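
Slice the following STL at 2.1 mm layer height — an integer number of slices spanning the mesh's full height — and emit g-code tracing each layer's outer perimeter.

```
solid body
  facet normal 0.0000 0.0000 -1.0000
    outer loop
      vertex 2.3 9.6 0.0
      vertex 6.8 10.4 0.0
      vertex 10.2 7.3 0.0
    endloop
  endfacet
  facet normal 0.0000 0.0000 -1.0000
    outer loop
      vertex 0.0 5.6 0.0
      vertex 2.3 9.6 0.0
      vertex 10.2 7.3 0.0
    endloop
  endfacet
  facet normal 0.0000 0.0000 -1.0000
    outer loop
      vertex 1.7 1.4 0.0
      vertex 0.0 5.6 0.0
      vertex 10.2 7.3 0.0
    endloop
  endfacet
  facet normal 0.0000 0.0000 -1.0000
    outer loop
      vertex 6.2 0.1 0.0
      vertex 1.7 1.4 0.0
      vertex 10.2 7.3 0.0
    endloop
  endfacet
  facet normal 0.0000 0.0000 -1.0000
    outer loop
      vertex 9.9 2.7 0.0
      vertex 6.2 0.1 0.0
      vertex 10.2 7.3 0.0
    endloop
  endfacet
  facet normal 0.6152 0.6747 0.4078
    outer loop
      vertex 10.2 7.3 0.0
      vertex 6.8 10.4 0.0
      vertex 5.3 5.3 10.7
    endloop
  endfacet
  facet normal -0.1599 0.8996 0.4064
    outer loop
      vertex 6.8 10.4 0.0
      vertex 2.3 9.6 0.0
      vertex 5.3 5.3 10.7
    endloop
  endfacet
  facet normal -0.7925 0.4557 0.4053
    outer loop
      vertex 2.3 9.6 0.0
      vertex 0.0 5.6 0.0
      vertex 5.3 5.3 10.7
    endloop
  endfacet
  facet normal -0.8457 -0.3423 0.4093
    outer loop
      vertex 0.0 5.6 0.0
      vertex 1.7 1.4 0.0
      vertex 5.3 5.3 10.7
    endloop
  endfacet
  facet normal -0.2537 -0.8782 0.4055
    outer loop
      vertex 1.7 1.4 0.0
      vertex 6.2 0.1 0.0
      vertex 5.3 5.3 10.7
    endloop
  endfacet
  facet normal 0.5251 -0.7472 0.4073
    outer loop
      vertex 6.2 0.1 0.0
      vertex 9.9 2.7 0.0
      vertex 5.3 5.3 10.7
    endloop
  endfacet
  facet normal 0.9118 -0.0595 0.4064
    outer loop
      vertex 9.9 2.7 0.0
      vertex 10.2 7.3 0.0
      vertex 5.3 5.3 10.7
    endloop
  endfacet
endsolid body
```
; perimeter-only toolpath
G21 ; units = mm
G90 ; absolute positioning
G28 ; home
; layer 1
G0 Z2.1
G0 X9.2 Y6.9
G1 X6.5 Y9.4
G1 X2.9 Y8.7
G1 X1.1 Y5.5
G1 X2.4 Y2.2
G1 X6.0 Y1.1
G1 X9.0 Y3.2
G1 X9.2 Y6.9
; layer 2
G0 Z4.3
G0 X8.2 Y6.5
G1 X6.2 Y8.4
G1 X3.5 Y7.9
G1 X2.1 Y5.5
G1 X3.1 Y3.0
G1 X5.8 Y2.2
G1 X8.1 Y3.7
G1 X8.2 Y6.5
; layer 3
G0 Z6.4
G0 X7.3 Y6.1
G1 X5.9 Y7.3
G1 X4.1 Y7.0
G1 X3.2 Y5.4
G1 X3.9 Y3.7
G1 X5.7 Y3.2
G1 X7.1 Y4.3
G1 X7.3 Y6.1
; layer 4
G0 Z8.6
G0 X6.3 Y5.7
G1 X5.6 Y6.3
G1 X4.7 Y6.2
G1 X4.2 Y5.4
G1 X4.6 Y4.5
G1 X5.5 Y4.3
G1 X6.2 Y4.8
G1 X6.3 Y5.7
M2 ; end

The solid is a regular 7-sided pyramid, base circumscribed radius ≈ 5.3 mm, apex at z ≈ 10.7 mm. Slicing at Δz = 2.1 mm — 5 equal slices spanning the solid's height, so layer i sits at z = i·h/5 — gives 4 non-empty perimeters. Each is a 7-segment closed polygon; G0 lifts to the layer z and rapids to the start vertex, then G1 traces the edges. The cross-section shrinks linearly with z (the slice at the apex is degenerate and omitted).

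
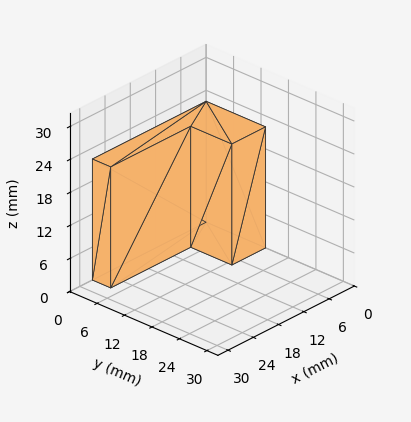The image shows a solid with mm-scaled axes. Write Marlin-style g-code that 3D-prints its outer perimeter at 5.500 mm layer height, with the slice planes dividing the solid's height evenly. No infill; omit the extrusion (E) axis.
Reading the render: the shape is an L-shaped prism: outer 27 × 13 mm, arm thicknesses ≈ 4 mm (horizontal) and 8 mm (vertical), extruded 22 mm in z (dimensions read to the nearest mm from the axis ticks). For the g-code, the solid's height is divided into equal slices at the stated Δz and each level perimeter traced with G1 moves after a G0 lift.

; perimeter-only toolpath
G21 ; units = mm
G90 ; absolute positioning
G28 ; home
; layer 1
G0 Z5.500
G0 X0.000 Y0.000
G1 X27.000 Y0.000
G1 X27.000 Y4.000
G1 X8.000 Y4.000
G1 X8.000 Y13.000
G1 X0.000 Y13.000
G1 X0.000 Y0.000
; layer 2
G0 Z11.000
G0 X0.000 Y0.000
G1 X27.000 Y0.000
G1 X27.000 Y4.000
G1 X8.000 Y4.000
G1 X8.000 Y13.000
G1 X0.000 Y13.000
G1 X0.000 Y0.000
; layer 3
G0 Z16.500
G0 X0.000 Y0.000
G1 X27.000 Y0.000
G1 X27.000 Y4.000
G1 X8.000 Y4.000
G1 X8.000 Y13.000
G1 X0.000 Y13.000
G1 X0.000 Y0.000
; layer 4
G0 Z22.000
G0 X0.000 Y0.000
G1 X27.000 Y0.000
G1 X27.000 Y4.000
G1 X8.000 Y4.000
G1 X8.000 Y13.000
G1 X0.000 Y13.000
G1 X0.000 Y0.000
M2 ; end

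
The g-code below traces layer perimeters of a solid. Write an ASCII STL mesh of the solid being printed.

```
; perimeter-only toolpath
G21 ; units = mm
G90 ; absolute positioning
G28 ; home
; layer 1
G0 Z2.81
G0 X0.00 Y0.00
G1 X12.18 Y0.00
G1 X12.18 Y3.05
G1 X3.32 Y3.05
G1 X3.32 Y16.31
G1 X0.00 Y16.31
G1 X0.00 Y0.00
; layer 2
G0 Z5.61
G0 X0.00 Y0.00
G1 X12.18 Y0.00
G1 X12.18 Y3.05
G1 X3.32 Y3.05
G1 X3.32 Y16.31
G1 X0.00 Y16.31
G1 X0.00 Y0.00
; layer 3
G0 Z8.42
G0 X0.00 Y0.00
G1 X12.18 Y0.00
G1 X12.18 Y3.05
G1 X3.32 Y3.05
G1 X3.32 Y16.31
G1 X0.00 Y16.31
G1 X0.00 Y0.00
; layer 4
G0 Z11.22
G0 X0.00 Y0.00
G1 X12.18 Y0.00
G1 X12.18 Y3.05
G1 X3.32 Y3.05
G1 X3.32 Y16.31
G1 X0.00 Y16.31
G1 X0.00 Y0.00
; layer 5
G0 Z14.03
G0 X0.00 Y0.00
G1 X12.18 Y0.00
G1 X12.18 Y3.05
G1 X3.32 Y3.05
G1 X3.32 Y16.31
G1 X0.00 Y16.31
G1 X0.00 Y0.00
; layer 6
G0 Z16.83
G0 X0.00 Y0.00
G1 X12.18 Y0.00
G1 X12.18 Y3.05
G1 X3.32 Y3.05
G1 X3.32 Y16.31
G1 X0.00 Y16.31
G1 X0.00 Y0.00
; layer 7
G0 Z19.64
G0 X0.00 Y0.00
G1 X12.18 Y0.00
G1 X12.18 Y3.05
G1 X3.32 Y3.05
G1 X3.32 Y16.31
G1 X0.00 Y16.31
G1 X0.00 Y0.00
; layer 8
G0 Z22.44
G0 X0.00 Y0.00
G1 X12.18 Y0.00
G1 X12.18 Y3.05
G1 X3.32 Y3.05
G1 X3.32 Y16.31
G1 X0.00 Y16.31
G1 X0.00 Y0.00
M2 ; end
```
solid part
  facet normal 0.0000 0.0000 -1.0000
    outer loop
      vertex 12.18 3.05 0.00
      vertex 12.18 0.00 0.00
      vertex 0.00 0.00 0.00
    endloop
  endfacet
  facet normal 0.0000 0.0000 -1.0000
    outer loop
      vertex 3.32 3.05 0.00
      vertex 12.18 3.05 0.00
      vertex 0.00 0.00 0.00
    endloop
  endfacet
  facet normal 0.0000 0.0000 -1.0000
    outer loop
      vertex 3.32 16.31 0.00
      vertex 3.32 3.05 0.00
      vertex 0.00 0.00 0.00
    endloop
  endfacet
  facet normal 0.0000 0.0000 -1.0000
    outer loop
      vertex 0.00 16.31 0.00
      vertex 3.32 16.31 0.00
      vertex 0.00 0.00 0.00
    endloop
  endfacet
  facet normal 0.0000 0.0000 1.0000
    outer loop
      vertex 0.00 0.00 22.44
      vertex 12.18 0.00 22.44
      vertex 12.18 3.05 22.44
    endloop
  endfacet
  facet normal 0.0000 0.0000 1.0000
    outer loop
      vertex 0.00 0.00 22.44
      vertex 12.18 3.05 22.44
      vertex 3.32 3.05 22.44
    endloop
  endfacet
  facet normal 0.0000 0.0000 1.0000
    outer loop
      vertex 0.00 0.00 22.44
      vertex 3.32 3.05 22.44
      vertex 3.32 16.31 22.44
    endloop
  endfacet
  facet normal 0.0000 0.0000 1.0000
    outer loop
      vertex 0.00 0.00 22.44
      vertex 3.32 16.31 22.44
      vertex 0.00 16.31 22.44
    endloop
  endfacet
  facet normal 0.0000 -1.0000 0.0000
    outer loop
      vertex 0.00 0.00 0.00
      vertex 12.18 0.00 0.00
      vertex 12.18 0.00 22.44
    endloop
  endfacet
  facet normal 0.0000 -1.0000 0.0000
    outer loop
      vertex 0.00 0.00 0.00
      vertex 12.18 0.00 22.44
      vertex 0.00 0.00 22.44
    endloop
  endfacet
  facet normal 1.0000 0.0000 0.0000
    outer loop
      vertex 12.18 0.00 0.00
      vertex 12.18 3.05 0.00
      vertex 12.18 3.05 22.44
    endloop
  endfacet
  facet normal 1.0000 0.0000 0.0000
    outer loop
      vertex 12.18 0.00 0.00
      vertex 12.18 3.05 22.44
      vertex 12.18 0.00 22.44
    endloop
  endfacet
  facet normal 0.0000 1.0000 0.0000
    outer loop
      vertex 12.18 3.05 0.00
      vertex 3.32 3.05 0.00
      vertex 3.32 3.05 22.44
    endloop
  endfacet
  facet normal 0.0000 1.0000 0.0000
    outer loop
      vertex 12.18 3.05 0.00
      vertex 3.32 3.05 22.44
      vertex 12.18 3.05 22.44
    endloop
  endfacet
  facet normal 1.0000 0.0000 0.0000
    outer loop
      vertex 3.32 3.05 0.00
      vertex 3.32 16.31 0.00
      vertex 3.32 16.31 22.44
    endloop
  endfacet
  facet normal 1.0000 0.0000 0.0000
    outer loop
      vertex 3.32 3.05 0.00
      vertex 3.32 16.31 22.44
      vertex 3.32 3.05 22.44
    endloop
  endfacet
  facet normal 0.0000 1.0000 0.0000
    outer loop
      vertex 3.32 16.31 0.00
      vertex 0.00 16.31 0.00
      vertex 0.00 16.31 22.44
    endloop
  endfacet
  facet normal 0.0000 1.0000 0.0000
    outer loop
      vertex 3.32 16.31 0.00
      vertex 0.00 16.31 22.44
      vertex 3.32 16.31 22.44
    endloop
  endfacet
  facet normal -1.0000 0.0000 0.0000
    outer loop
      vertex 0.00 16.31 0.00
      vertex 0.00 0.00 0.00
      vertex 0.00 0.00 22.44
    endloop
  endfacet
  facet normal -1.0000 0.0000 0.0000
    outer loop
      vertex 0.00 16.31 0.00
      vertex 0.00 0.00 22.44
      vertex 0.00 16.31 22.44
    endloop
  endfacet
endsolid part

The G0 Z moves step by Δz≈2.81 mm. Every layer's G1 loop is the same polygon, so the solid is a straight extrusion of it from z=0 to z≈22.4. Closing with flat bottom and top caps and triangulating gives 20 facets — an L-shaped prism: outer 12.2 × 16.3 mm, arm thicknesses ≈ 3.05 mm (horizontal) and 3.32 mm (vertical), extruded 22.4 mm in z.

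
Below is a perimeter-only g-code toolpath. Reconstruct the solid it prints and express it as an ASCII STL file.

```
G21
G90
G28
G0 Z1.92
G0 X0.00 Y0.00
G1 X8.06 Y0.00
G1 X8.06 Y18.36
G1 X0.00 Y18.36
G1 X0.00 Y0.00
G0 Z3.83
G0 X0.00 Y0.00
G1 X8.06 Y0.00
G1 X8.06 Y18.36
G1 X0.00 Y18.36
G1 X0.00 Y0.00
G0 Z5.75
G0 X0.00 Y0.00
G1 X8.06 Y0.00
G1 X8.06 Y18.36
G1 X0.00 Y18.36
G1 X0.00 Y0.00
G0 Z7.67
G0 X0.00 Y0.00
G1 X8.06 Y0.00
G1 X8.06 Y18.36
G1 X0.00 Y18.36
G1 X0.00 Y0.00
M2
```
solid part
  facet normal 0.0000 0.0000 -1.0000
    outer loop
      vertex 8.06 18.36 0.00
      vertex 8.06 0.00 0.00
      vertex 0.00 0.00 0.00
    endloop
  endfacet
  facet normal 0.0000 0.0000 -1.0000
    outer loop
      vertex 0.00 18.36 0.00
      vertex 8.06 18.36 0.00
      vertex 0.00 0.00 0.00
    endloop
  endfacet
  facet normal 0.0000 0.0000 1.0000
    outer loop
      vertex 0.00 0.00 7.67
      vertex 8.06 0.00 7.67
      vertex 8.06 18.36 7.67
    endloop
  endfacet
  facet normal 0.0000 0.0000 1.0000
    outer loop
      vertex 0.00 0.00 7.67
      vertex 8.06 18.36 7.67
      vertex 0.00 18.36 7.67
    endloop
  endfacet
  facet normal 0.0000 -1.0000 0.0000
    outer loop
      vertex 0.00 0.00 0.00
      vertex 8.06 0.00 0.00
      vertex 8.06 0.00 7.67
    endloop
  endfacet
  facet normal 0.0000 -1.0000 0.0000
    outer loop
      vertex 0.00 0.00 0.00
      vertex 8.06 0.00 7.67
      vertex 0.00 0.00 7.67
    endloop
  endfacet
  facet normal 0.0000 1.0000 0.0000
    outer loop
      vertex 8.06 18.36 7.67
      vertex 8.06 18.36 0.00
      vertex 0.00 18.36 0.00
    endloop
  endfacet
  facet normal 0.0000 1.0000 0.0000
    outer loop
      vertex 0.00 18.36 7.67
      vertex 8.06 18.36 7.67
      vertex 0.00 18.36 0.00
    endloop
  endfacet
  facet normal -1.0000 0.0000 0.0000
    outer loop
      vertex 0.00 18.36 7.67
      vertex 0.00 18.36 0.00
      vertex 0.00 0.00 0.00
    endloop
  endfacet
  facet normal -1.0000 0.0000 0.0000
    outer loop
      vertex 0.00 0.00 7.67
      vertex 0.00 18.36 7.67
      vertex 0.00 0.00 0.00
    endloop
  endfacet
  facet normal 1.0000 0.0000 0.0000
    outer loop
      vertex 8.06 0.00 0.00
      vertex 8.06 18.36 0.00
      vertex 8.06 18.36 7.67
    endloop
  endfacet
  facet normal 1.0000 0.0000 0.0000
    outer loop
      vertex 8.06 0.00 0.00
      vertex 8.06 18.36 7.67
      vertex 8.06 0.00 7.67
    endloop
  endfacet
endsolid part

The G0 Z moves step by Δz≈1.92 mm. Every layer's G1 loop is the same polygon, so the solid is a straight extrusion of it from z=0 to z≈7.67. Closing with flat bottom and top caps and triangulating gives 12 facets — a rectangular box, roughly 8.06 × 18.4 mm footprint and 7.67 mm tall.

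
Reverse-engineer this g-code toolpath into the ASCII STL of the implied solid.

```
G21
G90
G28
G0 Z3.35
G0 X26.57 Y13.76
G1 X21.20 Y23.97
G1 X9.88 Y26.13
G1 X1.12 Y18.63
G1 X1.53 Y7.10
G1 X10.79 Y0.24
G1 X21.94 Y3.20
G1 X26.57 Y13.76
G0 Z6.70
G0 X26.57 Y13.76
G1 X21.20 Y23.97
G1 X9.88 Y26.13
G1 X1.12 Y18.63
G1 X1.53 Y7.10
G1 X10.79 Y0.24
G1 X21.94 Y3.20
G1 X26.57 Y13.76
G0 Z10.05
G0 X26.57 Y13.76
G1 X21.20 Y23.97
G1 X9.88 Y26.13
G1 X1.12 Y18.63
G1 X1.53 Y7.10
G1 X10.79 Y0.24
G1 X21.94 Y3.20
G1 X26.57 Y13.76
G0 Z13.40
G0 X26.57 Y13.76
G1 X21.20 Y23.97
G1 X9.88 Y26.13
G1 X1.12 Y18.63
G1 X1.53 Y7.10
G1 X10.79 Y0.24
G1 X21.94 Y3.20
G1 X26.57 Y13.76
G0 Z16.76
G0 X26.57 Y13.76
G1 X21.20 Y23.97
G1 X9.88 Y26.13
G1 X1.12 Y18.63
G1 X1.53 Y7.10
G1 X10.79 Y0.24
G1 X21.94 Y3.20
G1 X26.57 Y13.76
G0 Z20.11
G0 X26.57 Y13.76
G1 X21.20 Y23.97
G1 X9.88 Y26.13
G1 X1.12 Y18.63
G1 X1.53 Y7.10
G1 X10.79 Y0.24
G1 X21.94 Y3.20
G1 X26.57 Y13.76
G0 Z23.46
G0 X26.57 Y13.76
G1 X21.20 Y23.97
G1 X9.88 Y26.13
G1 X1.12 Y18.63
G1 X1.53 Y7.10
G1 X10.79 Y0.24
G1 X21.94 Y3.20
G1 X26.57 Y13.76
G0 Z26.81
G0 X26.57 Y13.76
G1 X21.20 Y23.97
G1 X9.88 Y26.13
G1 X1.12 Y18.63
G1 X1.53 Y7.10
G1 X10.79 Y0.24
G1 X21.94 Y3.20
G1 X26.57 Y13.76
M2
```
solid part
  facet normal 0.0000 0.0000 -1.0000
    outer loop
      vertex 9.88 26.13 0.00
      vertex 21.20 23.97 0.00
      vertex 26.57 13.76 0.00
    endloop
  endfacet
  facet normal 0.0000 0.0000 -1.0000
    outer loop
      vertex 1.12 18.63 0.00
      vertex 9.88 26.13 0.00
      vertex 26.57 13.76 0.00
    endloop
  endfacet
  facet normal 0.0000 0.0000 -1.0000
    outer loop
      vertex 1.53 7.10 0.00
      vertex 1.12 18.63 0.00
      vertex 26.57 13.76 0.00
    endloop
  endfacet
  facet normal 0.0000 0.0000 -1.0000
    outer loop
      vertex 10.79 0.24 0.00
      vertex 1.53 7.10 0.00
      vertex 26.57 13.76 0.00
    endloop
  endfacet
  facet normal 0.0000 0.0000 -1.0000
    outer loop
      vertex 21.94 3.20 0.00
      vertex 10.79 0.24 0.00
      vertex 26.57 13.76 0.00
    endloop
  endfacet
  facet normal 0.0000 0.0000 1.0000
    outer loop
      vertex 26.57 13.76 26.81
      vertex 21.20 23.97 26.81
      vertex 9.88 26.13 26.81
    endloop
  endfacet
  facet normal 0.0000 0.0000 1.0000
    outer loop
      vertex 26.57 13.76 26.81
      vertex 9.88 26.13 26.81
      vertex 1.12 18.63 26.81
    endloop
  endfacet
  facet normal 0.0000 0.0000 1.0000
    outer loop
      vertex 26.57 13.76 26.81
      vertex 1.12 18.63 26.81
      vertex 1.53 7.10 26.81
    endloop
  endfacet
  facet normal 0.0000 0.0000 1.0000
    outer loop
      vertex 26.57 13.76 26.81
      vertex 1.53 7.10 26.81
      vertex 10.79 0.24 26.81
    endloop
  endfacet
  facet normal 0.0000 0.0000 1.0000
    outer loop
      vertex 26.57 13.76 26.81
      vertex 10.79 0.24 26.81
      vertex 21.94 3.20 26.81
    endloop
  endfacet
  facet normal 0.8850 0.4655 0.0000
    outer loop
      vertex 26.57 13.76 0.00
      vertex 21.20 23.97 0.00
      vertex 21.20 23.97 26.81
    endloop
  endfacet
  facet normal 0.8850 0.4655 0.0000
    outer loop
      vertex 26.57 13.76 0.00
      vertex 21.20 23.97 26.81
      vertex 26.57 13.76 26.81
    endloop
  endfacet
  facet normal 0.1874 0.9823 0.0000
    outer loop
      vertex 21.20 23.97 0.00
      vertex 9.88 26.13 0.00
      vertex 9.88 26.13 26.81
    endloop
  endfacet
  facet normal 0.1874 0.9823 0.0000
    outer loop
      vertex 21.20 23.97 0.00
      vertex 9.88 26.13 26.81
      vertex 21.20 23.97 26.81
    endloop
  endfacet
  facet normal -0.6504 0.7596 0.0000
    outer loop
      vertex 9.88 26.13 0.00
      vertex 1.12 18.63 0.00
      vertex 1.12 18.63 26.81
    endloop
  endfacet
  facet normal -0.6504 0.7596 0.0000
    outer loop
      vertex 9.88 26.13 0.00
      vertex 1.12 18.63 26.81
      vertex 9.88 26.13 26.81
    endloop
  endfacet
  facet normal -0.9994 -0.0355 0.0000
    outer loop
      vertex 1.12 18.63 0.00
      vertex 1.53 7.10 0.00
      vertex 1.53 7.10 26.81
    endloop
  endfacet
  facet normal -0.9994 -0.0355 0.0000
    outer loop
      vertex 1.12 18.63 0.00
      vertex 1.53 7.10 26.81
      vertex 1.12 18.63 26.81
    endloop
  endfacet
  facet normal -0.5953 -0.8035 0.0000
    outer loop
      vertex 1.53 7.10 0.00
      vertex 10.79 0.24 0.00
      vertex 10.79 0.24 26.81
    endloop
  endfacet
  facet normal -0.5953 -0.8035 0.0000
    outer loop
      vertex 1.53 7.10 0.00
      vertex 10.79 0.24 26.81
      vertex 1.53 7.10 26.81
    endloop
  endfacet
  facet normal 0.2566 -0.9665 0.0000
    outer loop
      vertex 10.79 0.24 0.00
      vertex 21.94 3.20 0.00
      vertex 21.94 3.20 26.81
    endloop
  endfacet
  facet normal 0.2566 -0.9665 0.0000
    outer loop
      vertex 10.79 0.24 0.00
      vertex 21.94 3.20 26.81
      vertex 10.79 0.24 26.81
    endloop
  endfacet
  facet normal 0.9158 -0.4015 0.0000
    outer loop
      vertex 21.94 3.20 0.00
      vertex 26.57 13.76 0.00
      vertex 26.57 13.76 26.81
    endloop
  endfacet
  facet normal 0.9158 -0.4015 0.0000
    outer loop
      vertex 21.94 3.20 0.00
      vertex 26.57 13.76 26.81
      vertex 21.94 3.20 26.81
    endloop
  endfacet
endsolid part

The G0 Z moves step by Δz≈3.35 mm. Every layer's G1 loop is the same polygon, so the solid is a straight extrusion of it from z=0 to z≈26.8. Closing with flat bottom and top caps and triangulating gives 24 facets — a regular 7-sided prism (a cylinder approximated with 7 flat sides), circumscribed radius ≈ 13.3 mm, height ≈ 26.8 mm.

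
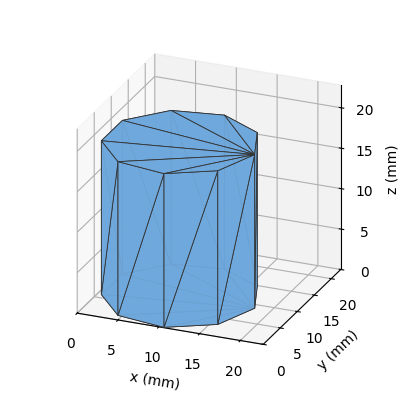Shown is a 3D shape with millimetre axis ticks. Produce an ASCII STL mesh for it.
Reading the render: the shape is a regular 9-sided prism (a cylinder approximated with 9 flat sides), circumscribed radius ≈ 9 mm, height ≈ 19 mm (dimensions read to the nearest mm from the axis ticks). For the STL, each face is triangulated and given an outward normal.

solid part
  facet normal 0.0000 0.0000 -1.0000
    outer loop
      vertex 10.6 17.9 0.0
      vertex 15.9 14.8 0.0
      vertex 18.0 9.0 0.0
    endloop
  endfacet
  facet normal 0.0000 0.0000 -1.0000
    outer loop
      vertex 4.5 16.8 0.0
      vertex 10.6 17.9 0.0
      vertex 18.0 9.0 0.0
    endloop
  endfacet
  facet normal 0.0000 0.0000 -1.0000
    outer loop
      vertex 0.5 12.1 0.0
      vertex 4.5 16.8 0.0
      vertex 18.0 9.0 0.0
    endloop
  endfacet
  facet normal 0.0000 0.0000 -1.0000
    outer loop
      vertex 0.5 5.9 0.0
      vertex 0.5 12.1 0.0
      vertex 18.0 9.0 0.0
    endloop
  endfacet
  facet normal 0.0000 0.0000 -1.0000
    outer loop
      vertex 4.5 1.2 0.0
      vertex 0.5 5.9 0.0
      vertex 18.0 9.0 0.0
    endloop
  endfacet
  facet normal 0.0000 0.0000 -1.0000
    outer loop
      vertex 10.6 0.1 0.0
      vertex 4.5 1.2 0.0
      vertex 18.0 9.0 0.0
    endloop
  endfacet
  facet normal 0.0000 0.0000 -1.0000
    outer loop
      vertex 15.9 3.2 0.0
      vertex 10.6 0.1 0.0
      vertex 18.0 9.0 0.0
    endloop
  endfacet
  facet normal 0.0000 0.0000 1.0000
    outer loop
      vertex 18.0 9.0 19.0
      vertex 15.9 14.8 19.0
      vertex 10.6 17.9 19.0
    endloop
  endfacet
  facet normal 0.0000 0.0000 1.0000
    outer loop
      vertex 18.0 9.0 19.0
      vertex 10.6 17.9 19.0
      vertex 4.5 16.8 19.0
    endloop
  endfacet
  facet normal 0.0000 0.0000 1.0000
    outer loop
      vertex 18.0 9.0 19.0
      vertex 4.5 16.8 19.0
      vertex 0.5 12.1 19.0
    endloop
  endfacet
  facet normal 0.0000 0.0000 1.0000
    outer loop
      vertex 18.0 9.0 19.0
      vertex 0.5 12.1 19.0
      vertex 0.5 5.9 19.0
    endloop
  endfacet
  facet normal 0.0000 0.0000 1.0000
    outer loop
      vertex 18.0 9.0 19.0
      vertex 0.5 5.9 19.0
      vertex 4.5 1.2 19.0
    endloop
  endfacet
  facet normal 0.0000 0.0000 1.0000
    outer loop
      vertex 18.0 9.0 19.0
      vertex 4.5 1.2 19.0
      vertex 10.6 0.1 19.0
    endloop
  endfacet
  facet normal 0.0000 0.0000 1.0000
    outer loop
      vertex 18.0 9.0 19.0
      vertex 10.6 0.1 19.0
      vertex 15.9 3.2 19.0
    endloop
  endfacet
  facet normal 0.9403 0.3404 0.0000
    outer loop
      vertex 18.0 9.0 0.0
      vertex 15.9 14.8 0.0
      vertex 15.9 14.8 19.0
    endloop
  endfacet
  facet normal 0.9403 0.3404 0.0000
    outer loop
      vertex 18.0 9.0 0.0
      vertex 15.9 14.8 19.0
      vertex 18.0 9.0 19.0
    endloop
  endfacet
  facet normal 0.5049 0.8632 0.0000
    outer loop
      vertex 15.9 14.8 0.0
      vertex 10.6 17.9 0.0
      vertex 10.6 17.9 19.0
    endloop
  endfacet
  facet normal 0.5049 0.8632 0.0000
    outer loop
      vertex 15.9 14.8 0.0
      vertex 10.6 17.9 19.0
      vertex 15.9 14.8 19.0
    endloop
  endfacet
  facet normal -0.1775 0.9841 0.0000
    outer loop
      vertex 10.6 17.9 0.0
      vertex 4.5 16.8 0.0
      vertex 4.5 16.8 19.0
    endloop
  endfacet
  facet normal -0.1775 0.9841 0.0000
    outer loop
      vertex 10.6 17.9 0.0
      vertex 4.5 16.8 19.0
      vertex 10.6 17.9 19.0
    endloop
  endfacet
  facet normal -0.7615 0.6481 0.0000
    outer loop
      vertex 4.5 16.8 0.0
      vertex 0.5 12.1 0.0
      vertex 0.5 12.1 19.0
    endloop
  endfacet
  facet normal -0.7615 0.6481 0.0000
    outer loop
      vertex 4.5 16.8 0.0
      vertex 0.5 12.1 19.0
      vertex 4.5 16.8 19.0
    endloop
  endfacet
  facet normal -1.0000 0.0000 0.0000
    outer loop
      vertex 0.5 12.1 0.0
      vertex 0.5 5.9 0.0
      vertex 0.5 5.9 19.0
    endloop
  endfacet
  facet normal -1.0000 0.0000 0.0000
    outer loop
      vertex 0.5 12.1 0.0
      vertex 0.5 5.9 19.0
      vertex 0.5 12.1 19.0
    endloop
  endfacet
  facet normal -0.7615 -0.6481 0.0000
    outer loop
      vertex 0.5 5.9 0.0
      vertex 4.5 1.2 0.0
      vertex 4.5 1.2 19.0
    endloop
  endfacet
  facet normal -0.7615 -0.6481 0.0000
    outer loop
      vertex 0.5 5.9 0.0
      vertex 4.5 1.2 19.0
      vertex 0.5 5.9 19.0
    endloop
  endfacet
  facet normal -0.1775 -0.9841 0.0000
    outer loop
      vertex 4.5 1.2 0.0
      vertex 10.6 0.1 0.0
      vertex 10.6 0.1 19.0
    endloop
  endfacet
  facet normal -0.1775 -0.9841 0.0000
    outer loop
      vertex 4.5 1.2 0.0
      vertex 10.6 0.1 19.0
      vertex 4.5 1.2 19.0
    endloop
  endfacet
  facet normal 0.5049 -0.8632 0.0000
    outer loop
      vertex 10.6 0.1 0.0
      vertex 15.9 3.2 0.0
      vertex 15.9 3.2 19.0
    endloop
  endfacet
  facet normal 0.5049 -0.8632 0.0000
    outer loop
      vertex 10.6 0.1 0.0
      vertex 15.9 3.2 19.0
      vertex 10.6 0.1 19.0
    endloop
  endfacet
  facet normal 0.9403 -0.3404 0.0000
    outer loop
      vertex 15.9 3.2 0.0
      vertex 18.0 9.0 0.0
      vertex 18.0 9.0 19.0
    endloop
  endfacet
  facet normal 0.9403 -0.3404 0.0000
    outer loop
      vertex 15.9 3.2 0.0
      vertex 18.0 9.0 19.0
      vertex 15.9 3.2 19.0
    endloop
  endfacet
endsolid part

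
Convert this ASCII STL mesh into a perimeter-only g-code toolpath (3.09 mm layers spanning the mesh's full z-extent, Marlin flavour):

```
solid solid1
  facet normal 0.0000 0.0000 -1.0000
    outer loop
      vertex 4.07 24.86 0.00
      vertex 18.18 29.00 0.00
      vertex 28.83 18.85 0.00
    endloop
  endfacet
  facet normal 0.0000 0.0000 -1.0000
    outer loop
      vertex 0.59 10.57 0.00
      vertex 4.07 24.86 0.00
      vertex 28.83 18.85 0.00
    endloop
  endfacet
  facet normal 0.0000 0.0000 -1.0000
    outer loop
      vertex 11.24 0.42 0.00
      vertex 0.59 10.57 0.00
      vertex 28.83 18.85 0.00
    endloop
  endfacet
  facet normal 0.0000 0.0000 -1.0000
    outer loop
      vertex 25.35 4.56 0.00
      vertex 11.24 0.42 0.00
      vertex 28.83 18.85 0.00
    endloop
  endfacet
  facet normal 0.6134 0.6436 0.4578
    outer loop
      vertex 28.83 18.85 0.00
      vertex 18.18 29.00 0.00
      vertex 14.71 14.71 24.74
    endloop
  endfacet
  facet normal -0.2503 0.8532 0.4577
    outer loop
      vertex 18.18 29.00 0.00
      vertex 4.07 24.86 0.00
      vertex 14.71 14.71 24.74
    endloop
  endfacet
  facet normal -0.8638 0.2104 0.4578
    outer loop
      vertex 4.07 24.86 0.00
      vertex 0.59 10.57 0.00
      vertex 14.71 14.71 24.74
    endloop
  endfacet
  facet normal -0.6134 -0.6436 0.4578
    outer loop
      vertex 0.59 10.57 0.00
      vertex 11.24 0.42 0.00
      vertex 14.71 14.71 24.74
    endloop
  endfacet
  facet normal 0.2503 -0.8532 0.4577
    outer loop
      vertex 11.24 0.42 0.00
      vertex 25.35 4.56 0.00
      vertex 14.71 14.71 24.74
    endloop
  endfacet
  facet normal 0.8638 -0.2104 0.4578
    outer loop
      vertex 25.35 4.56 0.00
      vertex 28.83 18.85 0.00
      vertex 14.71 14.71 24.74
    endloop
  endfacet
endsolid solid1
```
; perimeter-only toolpath
G21 ; units = mm
G90 ; absolute positioning
G28 ; home
; layer 1
G0 Z3.09
G0 X27.07 Y18.33
G1 X17.75 Y27.21
G1 X5.40 Y23.59
G1 X2.35 Y11.09
G1 X11.67 Y2.21
G1 X24.02 Y5.83
G1 X27.07 Y18.33
; layer 2
G0 Z6.18
G0 X25.30 Y17.82
G1 X17.31 Y25.43
G1 X6.73 Y22.32
G1 X4.12 Y11.61
G1 X12.11 Y3.99
G1 X22.69 Y7.10
G1 X25.30 Y17.82
; layer 3
G0 Z9.28
G0 X23.53 Y17.30
G1 X16.88 Y23.64
G1 X8.06 Y21.05
G1 X5.89 Y12.12
G1 X12.54 Y5.78
G1 X21.36 Y8.37
G1 X23.53 Y17.30
; layer 4
G0 Z12.37
G0 X21.77 Y16.78
G1 X16.45 Y21.86
G1 X9.39 Y19.79
G1 X7.65 Y12.64
G1 X12.98 Y7.57
G1 X20.03 Y9.63
G1 X21.77 Y16.78
; layer 5
G0 Z15.46
G0 X20.01 Y16.26
G1 X16.01 Y20.07
G1 X10.72 Y18.52
G1 X9.42 Y13.16
G1 X13.41 Y9.35
G1 X18.70 Y10.90
G1 X20.01 Y16.26
; layer 6
G0 Z18.55
G0 X18.24 Y15.75
G1 X15.58 Y18.28
G1 X12.05 Y17.25
G1 X11.18 Y13.68
G1 X13.84 Y11.14
G1 X17.37 Y12.17
G1 X18.24 Y15.75
; layer 7
G0 Z21.65
G0 X16.48 Y15.23
G1 X15.14 Y16.50
G1 X13.38 Y15.98
G1 X12.95 Y14.19
G1 X14.28 Y12.92
G1 X16.04 Y13.44
G1 X16.48 Y15.23
M2 ; end

The solid is a regular 6-sided pyramid, base circumscribed radius ≈ 14.7 mm, apex at z ≈ 24.7 mm. Slicing at Δz = 3.09 mm — 8 equal slices spanning the solid's height, so layer i sits at z = i·h/8 — gives 7 non-empty perimeters. Each is a 6-segment closed polygon; G0 lifts to the layer z and rapids to the start vertex, then G1 traces the edges. The cross-section shrinks linearly with z (the slice at the apex is degenerate and omitted).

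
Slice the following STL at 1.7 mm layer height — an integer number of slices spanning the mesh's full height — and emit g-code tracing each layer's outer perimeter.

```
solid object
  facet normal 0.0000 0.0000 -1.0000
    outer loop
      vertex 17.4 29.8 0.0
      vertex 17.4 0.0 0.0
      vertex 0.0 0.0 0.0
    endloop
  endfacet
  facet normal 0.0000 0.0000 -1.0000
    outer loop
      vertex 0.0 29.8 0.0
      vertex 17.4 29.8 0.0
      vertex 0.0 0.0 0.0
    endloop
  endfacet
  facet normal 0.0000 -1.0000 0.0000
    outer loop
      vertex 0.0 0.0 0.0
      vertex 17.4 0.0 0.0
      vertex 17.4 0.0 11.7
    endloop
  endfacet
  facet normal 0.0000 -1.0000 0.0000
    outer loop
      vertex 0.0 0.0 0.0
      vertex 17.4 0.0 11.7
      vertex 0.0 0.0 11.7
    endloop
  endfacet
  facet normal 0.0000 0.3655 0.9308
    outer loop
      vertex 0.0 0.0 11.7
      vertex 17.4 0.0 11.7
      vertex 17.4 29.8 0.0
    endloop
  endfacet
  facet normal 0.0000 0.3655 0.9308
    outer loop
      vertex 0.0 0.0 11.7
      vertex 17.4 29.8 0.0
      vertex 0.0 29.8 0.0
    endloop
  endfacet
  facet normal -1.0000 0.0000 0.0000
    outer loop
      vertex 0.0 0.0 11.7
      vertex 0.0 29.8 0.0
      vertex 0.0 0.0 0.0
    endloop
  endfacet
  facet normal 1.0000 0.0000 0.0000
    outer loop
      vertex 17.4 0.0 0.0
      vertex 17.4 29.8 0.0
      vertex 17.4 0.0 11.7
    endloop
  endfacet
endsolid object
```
; perimeter-only toolpath
G21 ; units = mm
G90 ; absolute positioning
G28 ; home
; layer 1
G0 Z1.7
G0 X0.0 Y0.0
G1 X17.4 Y0.0
G1 X17.4 Y25.5
G1 X0.0 Y25.5
G1 X0.0 Y0.0
; layer 2
G0 Z3.3
G0 X0.0 Y0.0
G1 X17.4 Y0.0
G1 X17.4 Y21.3
G1 X0.0 Y21.3
G1 X0.0 Y0.0
; layer 3
G0 Z5.0
G0 X0.0 Y0.0
G1 X17.4 Y0.0
G1 X17.4 Y17.0
G1 X0.0 Y17.0
G1 X0.0 Y0.0
; layer 4
G0 Z6.7
G0 X0.0 Y0.0
G1 X17.4 Y0.0
G1 X17.4 Y12.8
G1 X0.0 Y12.8
G1 X0.0 Y0.0
; layer 5
G0 Z8.4
G0 X0.0 Y0.0
G1 X17.4 Y0.0
G1 X17.4 Y8.5
G1 X0.0 Y8.5
G1 X0.0 Y0.0
; layer 6
G0 Z10.0
G0 X0.0 Y0.0
G1 X17.4 Y0.0
G1 X17.4 Y4.3
G1 X0.0 Y4.3
G1 X0.0 Y0.0
M2 ; end

The solid is a wedge (ramp): 17.4 × 29.8 mm base, rising to 11.7 mm along the y=0 edge and sloping linearly to z=0 at y=29.8. Slicing at Δz = 1.7 mm — 7 equal slices spanning the solid's height, so layer i sits at z = i·h/7 — gives 6 non-empty perimeters. Each is a 4-segment closed polygon; G0 lifts to the layer z and rapids to the start vertex, then G1 traces the edges. The cross-section shrinks linearly with z (the slice at the apex is degenerate and omitted).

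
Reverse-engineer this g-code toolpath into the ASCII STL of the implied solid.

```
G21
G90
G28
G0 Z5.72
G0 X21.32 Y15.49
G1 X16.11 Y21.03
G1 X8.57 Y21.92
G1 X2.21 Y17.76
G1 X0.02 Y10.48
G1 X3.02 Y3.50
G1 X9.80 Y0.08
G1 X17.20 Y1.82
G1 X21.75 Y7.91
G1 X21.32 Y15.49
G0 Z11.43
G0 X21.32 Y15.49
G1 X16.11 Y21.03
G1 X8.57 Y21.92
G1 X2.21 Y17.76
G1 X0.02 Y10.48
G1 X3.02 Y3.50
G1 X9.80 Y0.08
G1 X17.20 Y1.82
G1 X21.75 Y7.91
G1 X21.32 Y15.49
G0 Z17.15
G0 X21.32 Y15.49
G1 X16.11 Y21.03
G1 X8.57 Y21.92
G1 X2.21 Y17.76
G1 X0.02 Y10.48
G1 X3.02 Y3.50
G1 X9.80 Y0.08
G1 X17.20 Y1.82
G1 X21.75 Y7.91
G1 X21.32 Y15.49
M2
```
solid part
  facet normal 0.0000 0.0000 -1.0000
    outer loop
      vertex 8.57 21.92 0.00
      vertex 16.11 21.03 0.00
      vertex 21.32 15.49 0.00
    endloop
  endfacet
  facet normal 0.0000 0.0000 -1.0000
    outer loop
      vertex 2.21 17.76 0.00
      vertex 8.57 21.92 0.00
      vertex 21.32 15.49 0.00
    endloop
  endfacet
  facet normal 0.0000 0.0000 -1.0000
    outer loop
      vertex 0.02 10.48 0.00
      vertex 2.21 17.76 0.00
      vertex 21.32 15.49 0.00
    endloop
  endfacet
  facet normal 0.0000 0.0000 -1.0000
    outer loop
      vertex 3.02 3.50 0.00
      vertex 0.02 10.48 0.00
      vertex 21.32 15.49 0.00
    endloop
  endfacet
  facet normal 0.0000 0.0000 -1.0000
    outer loop
      vertex 9.80 0.08 0.00
      vertex 3.02 3.50 0.00
      vertex 21.32 15.49 0.00
    endloop
  endfacet
  facet normal 0.0000 0.0000 -1.0000
    outer loop
      vertex 17.20 1.82 0.00
      vertex 9.80 0.08 0.00
      vertex 21.32 15.49 0.00
    endloop
  endfacet
  facet normal 0.0000 0.0000 -1.0000
    outer loop
      vertex 21.75 7.91 0.00
      vertex 17.20 1.82 0.00
      vertex 21.32 15.49 0.00
    endloop
  endfacet
  facet normal 0.0000 0.0000 1.0000
    outer loop
      vertex 21.32 15.49 17.15
      vertex 16.11 21.03 17.15
      vertex 8.57 21.92 17.15
    endloop
  endfacet
  facet normal 0.0000 0.0000 1.0000
    outer loop
      vertex 21.32 15.49 17.15
      vertex 8.57 21.92 17.15
      vertex 2.21 17.76 17.15
    endloop
  endfacet
  facet normal 0.0000 0.0000 1.0000
    outer loop
      vertex 21.32 15.49 17.15
      vertex 2.21 17.76 17.15
      vertex 0.02 10.48 17.15
    endloop
  endfacet
  facet normal 0.0000 0.0000 1.0000
    outer loop
      vertex 21.32 15.49 17.15
      vertex 0.02 10.48 17.15
      vertex 3.02 3.50 17.15
    endloop
  endfacet
  facet normal 0.0000 0.0000 1.0000
    outer loop
      vertex 21.32 15.49 17.15
      vertex 3.02 3.50 17.15
      vertex 9.80 0.08 17.15
    endloop
  endfacet
  facet normal 0.0000 0.0000 1.0000
    outer loop
      vertex 21.32 15.49 17.15
      vertex 9.80 0.08 17.15
      vertex 17.20 1.82 17.15
    endloop
  endfacet
  facet normal 0.0000 0.0000 1.0000
    outer loop
      vertex 21.32 15.49 17.15
      vertex 17.20 1.82 17.15
      vertex 21.75 7.91 17.15
    endloop
  endfacet
  facet normal 0.7285 0.6851 0.0000
    outer loop
      vertex 21.32 15.49 0.00
      vertex 16.11 21.03 0.00
      vertex 16.11 21.03 17.15
    endloop
  endfacet
  facet normal 0.7285 0.6851 0.0000
    outer loop
      vertex 21.32 15.49 0.00
      vertex 16.11 21.03 17.15
      vertex 21.32 15.49 17.15
    endloop
  endfacet
  facet normal 0.1172 0.9931 0.0000
    outer loop
      vertex 16.11 21.03 0.00
      vertex 8.57 21.92 0.00
      vertex 8.57 21.92 17.15
    endloop
  endfacet
  facet normal 0.1172 0.9931 0.0000
    outer loop
      vertex 16.11 21.03 0.00
      vertex 8.57 21.92 17.15
      vertex 16.11 21.03 17.15
    endloop
  endfacet
  facet normal -0.5474 0.8369 0.0000
    outer loop
      vertex 8.57 21.92 0.00
      vertex 2.21 17.76 0.00
      vertex 2.21 17.76 17.15
    endloop
  endfacet
  facet normal -0.5474 0.8369 0.0000
    outer loop
      vertex 8.57 21.92 0.00
      vertex 2.21 17.76 17.15
      vertex 8.57 21.92 17.15
    endloop
  endfacet
  facet normal -0.9576 0.2881 0.0000
    outer loop
      vertex 2.21 17.76 0.00
      vertex 0.02 10.48 0.00
      vertex 0.02 10.48 17.15
    endloop
  endfacet
  facet normal -0.9576 0.2881 0.0000
    outer loop
      vertex 2.21 17.76 0.00
      vertex 0.02 10.48 17.15
      vertex 2.21 17.76 17.15
    endloop
  endfacet
  facet normal -0.9187 -0.3949 0.0000
    outer loop
      vertex 0.02 10.48 0.00
      vertex 3.02 3.50 0.00
      vertex 3.02 3.50 17.15
    endloop
  endfacet
  facet normal -0.9187 -0.3949 0.0000
    outer loop
      vertex 0.02 10.48 0.00
      vertex 3.02 3.50 17.15
      vertex 0.02 10.48 17.15
    endloop
  endfacet
  facet normal -0.4504 -0.8928 0.0000
    outer loop
      vertex 3.02 3.50 0.00
      vertex 9.80 0.08 0.00
      vertex 9.80 0.08 17.15
    endloop
  endfacet
  facet normal -0.4504 -0.8928 0.0000
    outer loop
      vertex 3.02 3.50 0.00
      vertex 9.80 0.08 17.15
      vertex 3.02 3.50 17.15
    endloop
  endfacet
  facet normal 0.2289 -0.9735 0.0000
    outer loop
      vertex 9.80 0.08 0.00
      vertex 17.20 1.82 0.00
      vertex 17.20 1.82 17.15
    endloop
  endfacet
  facet normal 0.2289 -0.9735 0.0000
    outer loop
      vertex 9.80 0.08 0.00
      vertex 17.20 1.82 17.15
      vertex 9.80 0.08 17.15
    endloop
  endfacet
  facet normal 0.8011 -0.5985 0.0000
    outer loop
      vertex 17.20 1.82 0.00
      vertex 21.75 7.91 0.00
      vertex 21.75 7.91 17.15
    endloop
  endfacet
  facet normal 0.8011 -0.5985 0.0000
    outer loop
      vertex 17.20 1.82 0.00
      vertex 21.75 7.91 17.15
      vertex 17.20 1.82 17.15
    endloop
  endfacet
  facet normal 0.9984 0.0566 0.0000
    outer loop
      vertex 21.75 7.91 0.00
      vertex 21.32 15.49 0.00
      vertex 21.32 15.49 17.15
    endloop
  endfacet
  facet normal 0.9984 0.0566 0.0000
    outer loop
      vertex 21.75 7.91 0.00
      vertex 21.32 15.49 17.15
      vertex 21.75 7.91 17.15
    endloop
  endfacet
endsolid part

The G0 Z moves step by Δz≈5.72 mm. Every layer's G1 loop is the same polygon, so the solid is a straight extrusion of it from z=0 to z≈17.1. Closing with flat bottom and top caps and triangulating gives 32 facets — a regular 9-sided prism (a cylinder approximated with 9 flat sides), circumscribed radius ≈ 11.1 mm, height ≈ 17.1 mm.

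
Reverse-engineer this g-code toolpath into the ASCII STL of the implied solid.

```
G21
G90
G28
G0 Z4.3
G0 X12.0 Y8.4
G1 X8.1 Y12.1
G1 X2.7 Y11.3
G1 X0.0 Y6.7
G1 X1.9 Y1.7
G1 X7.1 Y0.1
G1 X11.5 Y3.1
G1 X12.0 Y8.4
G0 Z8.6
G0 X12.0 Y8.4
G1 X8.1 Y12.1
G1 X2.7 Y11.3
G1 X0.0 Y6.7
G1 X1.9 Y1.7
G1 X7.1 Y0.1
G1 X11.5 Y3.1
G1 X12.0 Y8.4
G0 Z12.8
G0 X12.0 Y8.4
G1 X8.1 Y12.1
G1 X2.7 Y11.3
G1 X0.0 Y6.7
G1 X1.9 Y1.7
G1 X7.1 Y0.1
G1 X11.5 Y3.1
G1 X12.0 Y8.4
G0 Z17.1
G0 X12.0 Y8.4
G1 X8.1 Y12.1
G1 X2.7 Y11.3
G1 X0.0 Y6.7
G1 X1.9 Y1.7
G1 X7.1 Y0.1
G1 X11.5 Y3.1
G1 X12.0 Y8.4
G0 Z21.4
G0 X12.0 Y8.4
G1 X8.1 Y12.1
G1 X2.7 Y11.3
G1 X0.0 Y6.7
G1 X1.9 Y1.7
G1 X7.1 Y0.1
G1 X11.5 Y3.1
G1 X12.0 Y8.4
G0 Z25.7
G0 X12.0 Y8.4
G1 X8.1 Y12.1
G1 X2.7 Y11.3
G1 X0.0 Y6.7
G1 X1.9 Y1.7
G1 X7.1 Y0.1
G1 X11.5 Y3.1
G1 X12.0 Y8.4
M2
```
solid part
  facet normal 0.0000 0.0000 -1.0000
    outer loop
      vertex 2.7 11.3 0.0
      vertex 8.1 12.1 0.0
      vertex 12.0 8.4 0.0
    endloop
  endfacet
  facet normal 0.0000 0.0000 -1.0000
    outer loop
      vertex 0.0 6.7 0.0
      vertex 2.7 11.3 0.0
      vertex 12.0 8.4 0.0
    endloop
  endfacet
  facet normal 0.0000 0.0000 -1.0000
    outer loop
      vertex 1.9 1.7 0.0
      vertex 0.0 6.7 0.0
      vertex 12.0 8.4 0.0
    endloop
  endfacet
  facet normal 0.0000 0.0000 -1.0000
    outer loop
      vertex 7.1 0.1 0.0
      vertex 1.9 1.7 0.0
      vertex 12.0 8.4 0.0
    endloop
  endfacet
  facet normal 0.0000 0.0000 -1.0000
    outer loop
      vertex 11.5 3.1 0.0
      vertex 7.1 0.1 0.0
      vertex 12.0 8.4 0.0
    endloop
  endfacet
  facet normal 0.0000 0.0000 1.0000
    outer loop
      vertex 12.0 8.4 25.7
      vertex 8.1 12.1 25.7
      vertex 2.7 11.3 25.7
    endloop
  endfacet
  facet normal 0.0000 0.0000 1.0000
    outer loop
      vertex 12.0 8.4 25.7
      vertex 2.7 11.3 25.7
      vertex 0.0 6.7 25.7
    endloop
  endfacet
  facet normal 0.0000 0.0000 1.0000
    outer loop
      vertex 12.0 8.4 25.7
      vertex 0.0 6.7 25.7
      vertex 1.9 1.7 25.7
    endloop
  endfacet
  facet normal 0.0000 0.0000 1.0000
    outer loop
      vertex 12.0 8.4 25.7
      vertex 1.9 1.7 25.7
      vertex 7.1 0.1 25.7
    endloop
  endfacet
  facet normal 0.0000 0.0000 1.0000
    outer loop
      vertex 12.0 8.4 25.7
      vertex 7.1 0.1 25.7
      vertex 11.5 3.1 25.7
    endloop
  endfacet
  facet normal 0.6883 0.7255 0.0000
    outer loop
      vertex 12.0 8.4 0.0
      vertex 8.1 12.1 0.0
      vertex 8.1 12.1 25.7
    endloop
  endfacet
  facet normal 0.6883 0.7255 0.0000
    outer loop
      vertex 12.0 8.4 0.0
      vertex 8.1 12.1 25.7
      vertex 12.0 8.4 25.7
    endloop
  endfacet
  facet normal -0.1465 0.9892 0.0000
    outer loop
      vertex 8.1 12.1 0.0
      vertex 2.7 11.3 0.0
      vertex 2.7 11.3 25.7
    endloop
  endfacet
  facet normal -0.1465 0.9892 0.0000
    outer loop
      vertex 8.1 12.1 0.0
      vertex 2.7 11.3 25.7
      vertex 8.1 12.1 25.7
    endloop
  endfacet
  facet normal -0.8624 0.5062 0.0000
    outer loop
      vertex 2.7 11.3 0.0
      vertex 0.0 6.7 0.0
      vertex 0.0 6.7 25.7
    endloop
  endfacet
  facet normal -0.8624 0.5062 0.0000
    outer loop
      vertex 2.7 11.3 0.0
      vertex 0.0 6.7 25.7
      vertex 2.7 11.3 25.7
    endloop
  endfacet
  facet normal -0.9348 -0.3552 0.0000
    outer loop
      vertex 0.0 6.7 0.0
      vertex 1.9 1.7 0.0
      vertex 1.9 1.7 25.7
    endloop
  endfacet
  facet normal -0.9348 -0.3552 0.0000
    outer loop
      vertex 0.0 6.7 0.0
      vertex 1.9 1.7 25.7
      vertex 0.0 6.7 25.7
    endloop
  endfacet
  facet normal -0.2941 -0.9558 0.0000
    outer loop
      vertex 1.9 1.7 0.0
      vertex 7.1 0.1 0.0
      vertex 7.1 0.1 25.7
    endloop
  endfacet
  facet normal -0.2941 -0.9558 0.0000
    outer loop
      vertex 1.9 1.7 0.0
      vertex 7.1 0.1 25.7
      vertex 1.9 1.7 25.7
    endloop
  endfacet
  facet normal 0.5633 -0.8262 0.0000
    outer loop
      vertex 7.1 0.1 0.0
      vertex 11.5 3.1 0.0
      vertex 11.5 3.1 25.7
    endloop
  endfacet
  facet normal 0.5633 -0.8262 0.0000
    outer loop
      vertex 7.1 0.1 0.0
      vertex 11.5 3.1 25.7
      vertex 7.1 0.1 25.7
    endloop
  endfacet
  facet normal 0.9956 -0.0939 0.0000
    outer loop
      vertex 11.5 3.1 0.0
      vertex 12.0 8.4 0.0
      vertex 12.0 8.4 25.7
    endloop
  endfacet
  facet normal 0.9956 -0.0939 0.0000
    outer loop
      vertex 11.5 3.1 0.0
      vertex 12.0 8.4 25.7
      vertex 11.5 3.1 25.7
    endloop
  endfacet
endsolid part

The G0 Z moves step by Δz≈4.3 mm. Every layer's G1 loop is the same polygon, so the solid is a straight extrusion of it from z=0 to z≈25.7. Closing with flat bottom and top caps and triangulating gives 24 facets — a regular 7-sided prism (a cylinder approximated with 7 flat sides), circumscribed radius ≈ 6.2 mm, height ≈ 25.7 mm.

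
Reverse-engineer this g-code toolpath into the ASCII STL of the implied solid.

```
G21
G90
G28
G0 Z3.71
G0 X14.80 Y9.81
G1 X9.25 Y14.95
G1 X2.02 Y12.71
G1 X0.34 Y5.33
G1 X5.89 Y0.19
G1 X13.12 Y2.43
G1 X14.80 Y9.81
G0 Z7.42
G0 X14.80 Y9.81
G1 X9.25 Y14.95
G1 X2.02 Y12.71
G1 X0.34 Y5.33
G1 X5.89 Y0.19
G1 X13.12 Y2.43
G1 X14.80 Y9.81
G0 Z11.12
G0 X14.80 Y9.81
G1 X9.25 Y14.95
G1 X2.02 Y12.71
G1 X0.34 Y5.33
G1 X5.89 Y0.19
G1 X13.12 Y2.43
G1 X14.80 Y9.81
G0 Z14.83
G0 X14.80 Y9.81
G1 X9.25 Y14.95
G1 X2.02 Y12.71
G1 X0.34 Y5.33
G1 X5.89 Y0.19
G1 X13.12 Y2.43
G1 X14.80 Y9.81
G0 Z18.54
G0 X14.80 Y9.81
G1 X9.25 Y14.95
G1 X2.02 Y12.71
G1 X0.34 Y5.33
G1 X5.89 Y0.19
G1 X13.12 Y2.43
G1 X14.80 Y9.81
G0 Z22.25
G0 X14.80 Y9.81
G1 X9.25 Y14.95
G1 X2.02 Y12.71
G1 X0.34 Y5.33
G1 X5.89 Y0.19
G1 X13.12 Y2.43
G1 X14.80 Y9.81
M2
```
solid part
  facet normal 0.0000 0.0000 -1.0000
    outer loop
      vertex 2.02 12.71 0.00
      vertex 9.25 14.95 0.00
      vertex 14.80 9.81 0.00
    endloop
  endfacet
  facet normal 0.0000 0.0000 -1.0000
    outer loop
      vertex 0.34 5.33 0.00
      vertex 2.02 12.71 0.00
      vertex 14.80 9.81 0.00
    endloop
  endfacet
  facet normal 0.0000 0.0000 -1.0000
    outer loop
      vertex 5.89 0.19 0.00
      vertex 0.34 5.33 0.00
      vertex 14.80 9.81 0.00
    endloop
  endfacet
  facet normal 0.0000 0.0000 -1.0000
    outer loop
      vertex 13.12 2.43 0.00
      vertex 5.89 0.19 0.00
      vertex 14.80 9.81 0.00
    endloop
  endfacet
  facet normal 0.0000 0.0000 1.0000
    outer loop
      vertex 14.80 9.81 22.25
      vertex 9.25 14.95 22.25
      vertex 2.02 12.71 22.25
    endloop
  endfacet
  facet normal 0.0000 0.0000 1.0000
    outer loop
      vertex 14.80 9.81 22.25
      vertex 2.02 12.71 22.25
      vertex 0.34 5.33 22.25
    endloop
  endfacet
  facet normal 0.0000 0.0000 1.0000
    outer loop
      vertex 14.80 9.81 22.25
      vertex 0.34 5.33 22.25
      vertex 5.89 0.19 22.25
    endloop
  endfacet
  facet normal 0.0000 0.0000 1.0000
    outer loop
      vertex 14.80 9.81 22.25
      vertex 5.89 0.19 22.25
      vertex 13.12 2.43 22.25
    endloop
  endfacet
  facet normal 0.6795 0.7337 0.0000
    outer loop
      vertex 14.80 9.81 0.00
      vertex 9.25 14.95 0.00
      vertex 9.25 14.95 22.25
    endloop
  endfacet
  facet normal 0.6795 0.7337 0.0000
    outer loop
      vertex 14.80 9.81 0.00
      vertex 9.25 14.95 22.25
      vertex 14.80 9.81 22.25
    endloop
  endfacet
  facet normal -0.2959 0.9552 0.0000
    outer loop
      vertex 9.25 14.95 0.00
      vertex 2.02 12.71 0.00
      vertex 2.02 12.71 22.25
    endloop
  endfacet
  facet normal -0.2959 0.9552 0.0000
    outer loop
      vertex 9.25 14.95 0.00
      vertex 2.02 12.71 22.25
      vertex 9.25 14.95 22.25
    endloop
  endfacet
  facet normal -0.9751 0.2220 0.0000
    outer loop
      vertex 2.02 12.71 0.00
      vertex 0.34 5.33 0.00
      vertex 0.34 5.33 22.25
    endloop
  endfacet
  facet normal -0.9751 0.2220 0.0000
    outer loop
      vertex 2.02 12.71 0.00
      vertex 0.34 5.33 22.25
      vertex 2.02 12.71 22.25
    endloop
  endfacet
  facet normal -0.6795 -0.7337 0.0000
    outer loop
      vertex 0.34 5.33 0.00
      vertex 5.89 0.19 0.00
      vertex 5.89 0.19 22.25
    endloop
  endfacet
  facet normal -0.6795 -0.7337 0.0000
    outer loop
      vertex 0.34 5.33 0.00
      vertex 5.89 0.19 22.25
      vertex 0.34 5.33 22.25
    endloop
  endfacet
  facet normal 0.2959 -0.9552 0.0000
    outer loop
      vertex 5.89 0.19 0.00
      vertex 13.12 2.43 0.00
      vertex 13.12 2.43 22.25
    endloop
  endfacet
  facet normal 0.2959 -0.9552 0.0000
    outer loop
      vertex 5.89 0.19 0.00
      vertex 13.12 2.43 22.25
      vertex 5.89 0.19 22.25
    endloop
  endfacet
  facet normal 0.9751 -0.2220 0.0000
    outer loop
      vertex 13.12 2.43 0.00
      vertex 14.80 9.81 0.00
      vertex 14.80 9.81 22.25
    endloop
  endfacet
  facet normal 0.9751 -0.2220 0.0000
    outer loop
      vertex 13.12 2.43 0.00
      vertex 14.80 9.81 22.25
      vertex 13.12 2.43 22.25
    endloop
  endfacet
endsolid part

The G0 Z moves step by Δz≈3.71 mm. Every layer's G1 loop is the same polygon, so the solid is a straight extrusion of it from z=0 to z≈22.2. Closing with flat bottom and top caps and triangulating gives 20 facets — a regular 6-sided prism (a cylinder approximated with 6 flat sides), circumscribed radius ≈ 7.57 mm, height ≈ 22.2 mm.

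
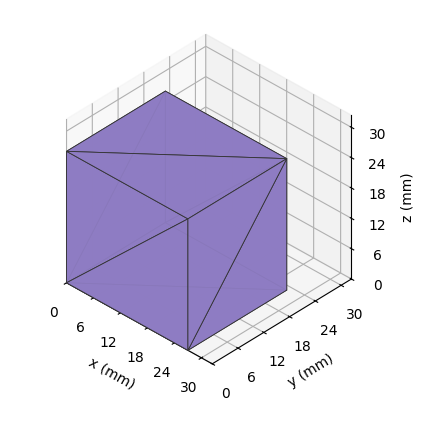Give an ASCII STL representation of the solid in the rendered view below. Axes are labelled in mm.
Reading the render: the shape is a rectangular box, roughly 27 × 23 mm footprint and 26 mm tall (dimensions read to the nearest mm from the axis ticks). For the STL, each face is triangulated and given an outward normal.

solid part
  facet normal 0.0000 0.0000 -1.0000
    outer loop
      vertex 27.0 23.0 0.0
      vertex 27.0 0.0 0.0
      vertex 0.0 0.0 0.0
    endloop
  endfacet
  facet normal 0.0000 0.0000 -1.0000
    outer loop
      vertex 0.0 23.0 0.0
      vertex 27.0 23.0 0.0
      vertex 0.0 0.0 0.0
    endloop
  endfacet
  facet normal 0.0000 0.0000 1.0000
    outer loop
      vertex 0.0 0.0 26.0
      vertex 27.0 0.0 26.0
      vertex 27.0 23.0 26.0
    endloop
  endfacet
  facet normal 0.0000 0.0000 1.0000
    outer loop
      vertex 0.0 0.0 26.0
      vertex 27.0 23.0 26.0
      vertex 0.0 23.0 26.0
    endloop
  endfacet
  facet normal 0.0000 -1.0000 0.0000
    outer loop
      vertex 0.0 0.0 0.0
      vertex 27.0 0.0 0.0
      vertex 27.0 0.0 26.0
    endloop
  endfacet
  facet normal 0.0000 -1.0000 0.0000
    outer loop
      vertex 0.0 0.0 0.0
      vertex 27.0 0.0 26.0
      vertex 0.0 0.0 26.0
    endloop
  endfacet
  facet normal 0.0000 1.0000 0.0000
    outer loop
      vertex 27.0 23.0 26.0
      vertex 27.0 23.0 0.0
      vertex 0.0 23.0 0.0
    endloop
  endfacet
  facet normal 0.0000 1.0000 0.0000
    outer loop
      vertex 0.0 23.0 26.0
      vertex 27.0 23.0 26.0
      vertex 0.0 23.0 0.0
    endloop
  endfacet
  facet normal -1.0000 0.0000 0.0000
    outer loop
      vertex 0.0 23.0 26.0
      vertex 0.0 23.0 0.0
      vertex 0.0 0.0 0.0
    endloop
  endfacet
  facet normal -1.0000 0.0000 0.0000
    outer loop
      vertex 0.0 0.0 26.0
      vertex 0.0 23.0 26.0
      vertex 0.0 0.0 0.0
    endloop
  endfacet
  facet normal 1.0000 0.0000 0.0000
    outer loop
      vertex 27.0 0.0 0.0
      vertex 27.0 23.0 0.0
      vertex 27.0 23.0 26.0
    endloop
  endfacet
  facet normal 1.0000 0.0000 0.0000
    outer loop
      vertex 27.0 0.0 0.0
      vertex 27.0 23.0 26.0
      vertex 27.0 0.0 26.0
    endloop
  endfacet
endsolid part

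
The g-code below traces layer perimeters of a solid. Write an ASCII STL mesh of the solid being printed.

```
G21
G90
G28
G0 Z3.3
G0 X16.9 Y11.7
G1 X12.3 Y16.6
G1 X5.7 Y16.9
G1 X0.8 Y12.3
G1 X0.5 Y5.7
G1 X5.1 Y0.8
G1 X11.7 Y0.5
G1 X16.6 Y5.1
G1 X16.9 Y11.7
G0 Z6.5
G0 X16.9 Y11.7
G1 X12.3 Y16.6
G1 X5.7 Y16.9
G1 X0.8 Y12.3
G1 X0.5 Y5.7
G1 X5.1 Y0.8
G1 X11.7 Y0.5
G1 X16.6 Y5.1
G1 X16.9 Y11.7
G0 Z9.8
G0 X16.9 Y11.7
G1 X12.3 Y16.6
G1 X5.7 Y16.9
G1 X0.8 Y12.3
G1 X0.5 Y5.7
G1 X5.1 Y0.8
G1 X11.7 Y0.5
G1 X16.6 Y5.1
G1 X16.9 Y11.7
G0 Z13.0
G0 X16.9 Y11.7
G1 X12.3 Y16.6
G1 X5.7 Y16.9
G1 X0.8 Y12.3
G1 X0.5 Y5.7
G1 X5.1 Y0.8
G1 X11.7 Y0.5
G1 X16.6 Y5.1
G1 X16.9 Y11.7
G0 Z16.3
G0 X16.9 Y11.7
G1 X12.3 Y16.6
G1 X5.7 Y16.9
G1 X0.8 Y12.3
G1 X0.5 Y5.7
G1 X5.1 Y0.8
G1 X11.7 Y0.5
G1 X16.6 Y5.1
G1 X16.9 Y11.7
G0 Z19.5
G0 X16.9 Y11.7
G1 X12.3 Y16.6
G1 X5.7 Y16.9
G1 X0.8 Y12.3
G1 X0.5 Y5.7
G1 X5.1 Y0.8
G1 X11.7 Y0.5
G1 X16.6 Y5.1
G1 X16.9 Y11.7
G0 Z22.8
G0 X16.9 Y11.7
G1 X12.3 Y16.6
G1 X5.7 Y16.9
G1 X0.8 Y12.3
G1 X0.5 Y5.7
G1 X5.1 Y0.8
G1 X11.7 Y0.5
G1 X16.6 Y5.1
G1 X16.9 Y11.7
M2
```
solid part
  facet normal 0.0000 0.0000 -1.0000
    outer loop
      vertex 5.7 16.9 0.0
      vertex 12.3 16.6 0.0
      vertex 16.9 11.7 0.0
    endloop
  endfacet
  facet normal 0.0000 0.0000 -1.0000
    outer loop
      vertex 0.8 12.3 0.0
      vertex 5.7 16.9 0.0
      vertex 16.9 11.7 0.0
    endloop
  endfacet
  facet normal 0.0000 0.0000 -1.0000
    outer loop
      vertex 0.5 5.7 0.0
      vertex 0.8 12.3 0.0
      vertex 16.9 11.7 0.0
    endloop
  endfacet
  facet normal 0.0000 0.0000 -1.0000
    outer loop
      vertex 5.1 0.8 0.0
      vertex 0.5 5.7 0.0
      vertex 16.9 11.7 0.0
    endloop
  endfacet
  facet normal 0.0000 0.0000 -1.0000
    outer loop
      vertex 11.7 0.5 0.0
      vertex 5.1 0.8 0.0
      vertex 16.9 11.7 0.0
    endloop
  endfacet
  facet normal 0.0000 0.0000 -1.0000
    outer loop
      vertex 16.6 5.1 0.0
      vertex 11.7 0.5 0.0
      vertex 16.9 11.7 0.0
    endloop
  endfacet
  facet normal 0.0000 0.0000 1.0000
    outer loop
      vertex 16.9 11.7 22.8
      vertex 12.3 16.6 22.8
      vertex 5.7 16.9 22.8
    endloop
  endfacet
  facet normal 0.0000 0.0000 1.0000
    outer loop
      vertex 16.9 11.7 22.8
      vertex 5.7 16.9 22.8
      vertex 0.8 12.3 22.8
    endloop
  endfacet
  facet normal 0.0000 0.0000 1.0000
    outer loop
      vertex 16.9 11.7 22.8
      vertex 0.8 12.3 22.8
      vertex 0.5 5.7 22.8
    endloop
  endfacet
  facet normal 0.0000 0.0000 1.0000
    outer loop
      vertex 16.9 11.7 22.8
      vertex 0.5 5.7 22.8
      vertex 5.1 0.8 22.8
    endloop
  endfacet
  facet normal 0.0000 0.0000 1.0000
    outer loop
      vertex 16.9 11.7 22.8
      vertex 5.1 0.8 22.8
      vertex 11.7 0.5 22.8
    endloop
  endfacet
  facet normal 0.0000 0.0000 1.0000
    outer loop
      vertex 16.9 11.7 22.8
      vertex 11.7 0.5 22.8
      vertex 16.6 5.1 22.8
    endloop
  endfacet
  facet normal 0.7291 0.6844 0.0000
    outer loop
      vertex 16.9 11.7 0.0
      vertex 12.3 16.6 0.0
      vertex 12.3 16.6 22.8
    endloop
  endfacet
  facet normal 0.7291 0.6844 0.0000
    outer loop
      vertex 16.9 11.7 0.0
      vertex 12.3 16.6 22.8
      vertex 16.9 11.7 22.8
    endloop
  endfacet
  facet normal 0.0454 0.9990 0.0000
    outer loop
      vertex 12.3 16.6 0.0
      vertex 5.7 16.9 0.0
      vertex 5.7 16.9 22.8
    endloop
  endfacet
  facet normal 0.0454 0.9990 0.0000
    outer loop
      vertex 12.3 16.6 0.0
      vertex 5.7 16.9 22.8
      vertex 12.3 16.6 22.8
    endloop
  endfacet
  facet normal -0.6844 0.7291 0.0000
    outer loop
      vertex 5.7 16.9 0.0
      vertex 0.8 12.3 0.0
      vertex 0.8 12.3 22.8
    endloop
  endfacet
  facet normal -0.6844 0.7291 0.0000
    outer loop
      vertex 5.7 16.9 0.0
      vertex 0.8 12.3 22.8
      vertex 5.7 16.9 22.8
    endloop
  endfacet
  facet normal -0.9990 0.0454 0.0000
    outer loop
      vertex 0.8 12.3 0.0
      vertex 0.5 5.7 0.0
      vertex 0.5 5.7 22.8
    endloop
  endfacet
  facet normal -0.9990 0.0454 0.0000
    outer loop
      vertex 0.8 12.3 0.0
      vertex 0.5 5.7 22.8
      vertex 0.8 12.3 22.8
    endloop
  endfacet
  facet normal -0.7291 -0.6844 0.0000
    outer loop
      vertex 0.5 5.7 0.0
      vertex 5.1 0.8 0.0
      vertex 5.1 0.8 22.8
    endloop
  endfacet
  facet normal -0.7291 -0.6844 0.0000
    outer loop
      vertex 0.5 5.7 0.0
      vertex 5.1 0.8 22.8
      vertex 0.5 5.7 22.8
    endloop
  endfacet
  facet normal -0.0454 -0.9990 0.0000
    outer loop
      vertex 5.1 0.8 0.0
      vertex 11.7 0.5 0.0
      vertex 11.7 0.5 22.8
    endloop
  endfacet
  facet normal -0.0454 -0.9990 0.0000
    outer loop
      vertex 5.1 0.8 0.0
      vertex 11.7 0.5 22.8
      vertex 5.1 0.8 22.8
    endloop
  endfacet
  facet normal 0.6844 -0.7291 0.0000
    outer loop
      vertex 11.7 0.5 0.0
      vertex 16.6 5.1 0.0
      vertex 16.6 5.1 22.8
    endloop
  endfacet
  facet normal 0.6844 -0.7291 0.0000
    outer loop
      vertex 11.7 0.5 0.0
      vertex 16.6 5.1 22.8
      vertex 11.7 0.5 22.8
    endloop
  endfacet
  facet normal 0.9990 -0.0454 0.0000
    outer loop
      vertex 16.6 5.1 0.0
      vertex 16.9 11.7 0.0
      vertex 16.9 11.7 22.8
    endloop
  endfacet
  facet normal 0.9990 -0.0454 0.0000
    outer loop
      vertex 16.6 5.1 0.0
      vertex 16.9 11.7 22.8
      vertex 16.6 5.1 22.8
    endloop
  endfacet
endsolid part

The G0 Z moves step by Δz≈3.3 mm. Every layer's G1 loop is the same polygon, so the solid is a straight extrusion of it from z=0 to z≈22.8. Closing with flat bottom and top caps and triangulating gives 28 facets — a regular 8-sided prism (a cylinder approximated with 8 flat sides), circumscribed radius ≈ 8.7 mm, height ≈ 22.8 mm.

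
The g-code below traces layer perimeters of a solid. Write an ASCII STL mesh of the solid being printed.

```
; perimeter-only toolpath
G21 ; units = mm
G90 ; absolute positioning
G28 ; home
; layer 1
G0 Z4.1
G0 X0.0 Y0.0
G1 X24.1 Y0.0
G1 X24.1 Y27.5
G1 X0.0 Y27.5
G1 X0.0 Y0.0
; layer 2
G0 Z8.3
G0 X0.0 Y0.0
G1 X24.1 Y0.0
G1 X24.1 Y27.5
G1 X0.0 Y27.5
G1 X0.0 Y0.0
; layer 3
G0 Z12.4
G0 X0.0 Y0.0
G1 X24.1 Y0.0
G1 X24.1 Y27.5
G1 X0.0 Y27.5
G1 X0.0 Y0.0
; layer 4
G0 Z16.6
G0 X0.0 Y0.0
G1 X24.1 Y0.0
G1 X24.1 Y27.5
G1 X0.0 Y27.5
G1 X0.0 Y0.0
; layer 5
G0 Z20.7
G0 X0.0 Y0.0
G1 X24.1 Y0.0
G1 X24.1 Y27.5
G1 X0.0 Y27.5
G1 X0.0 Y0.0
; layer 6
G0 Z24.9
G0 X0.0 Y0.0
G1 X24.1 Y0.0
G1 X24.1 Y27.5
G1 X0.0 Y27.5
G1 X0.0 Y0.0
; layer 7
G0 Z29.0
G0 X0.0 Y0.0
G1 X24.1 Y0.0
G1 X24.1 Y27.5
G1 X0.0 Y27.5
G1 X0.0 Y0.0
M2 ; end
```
solid part
  facet normal 0.0000 0.0000 -1.0000
    outer loop
      vertex 24.1 27.5 0.0
      vertex 24.1 0.0 0.0
      vertex 0.0 0.0 0.0
    endloop
  endfacet
  facet normal 0.0000 0.0000 -1.0000
    outer loop
      vertex 0.0 27.5 0.0
      vertex 24.1 27.5 0.0
      vertex 0.0 0.0 0.0
    endloop
  endfacet
  facet normal 0.0000 0.0000 1.0000
    outer loop
      vertex 0.0 0.0 29.0
      vertex 24.1 0.0 29.0
      vertex 24.1 27.5 29.0
    endloop
  endfacet
  facet normal 0.0000 0.0000 1.0000
    outer loop
      vertex 0.0 0.0 29.0
      vertex 24.1 27.5 29.0
      vertex 0.0 27.5 29.0
    endloop
  endfacet
  facet normal 0.0000 -1.0000 0.0000
    outer loop
      vertex 0.0 0.0 0.0
      vertex 24.1 0.0 0.0
      vertex 24.1 0.0 29.0
    endloop
  endfacet
  facet normal 0.0000 -1.0000 0.0000
    outer loop
      vertex 0.0 0.0 0.0
      vertex 24.1 0.0 29.0
      vertex 0.0 0.0 29.0
    endloop
  endfacet
  facet normal 0.0000 1.0000 0.0000
    outer loop
      vertex 24.1 27.5 29.0
      vertex 24.1 27.5 0.0
      vertex 0.0 27.5 0.0
    endloop
  endfacet
  facet normal 0.0000 1.0000 0.0000
    outer loop
      vertex 0.0 27.5 29.0
      vertex 24.1 27.5 29.0
      vertex 0.0 27.5 0.0
    endloop
  endfacet
  facet normal -1.0000 0.0000 0.0000
    outer loop
      vertex 0.0 27.5 29.0
      vertex 0.0 27.5 0.0
      vertex 0.0 0.0 0.0
    endloop
  endfacet
  facet normal -1.0000 0.0000 0.0000
    outer loop
      vertex 0.0 0.0 29.0
      vertex 0.0 27.5 29.0
      vertex 0.0 0.0 0.0
    endloop
  endfacet
  facet normal 1.0000 0.0000 0.0000
    outer loop
      vertex 24.1 0.0 0.0
      vertex 24.1 27.5 0.0
      vertex 24.1 27.5 29.0
    endloop
  endfacet
  facet normal 1.0000 0.0000 0.0000
    outer loop
      vertex 24.1 0.0 0.0
      vertex 24.1 27.5 29.0
      vertex 24.1 0.0 29.0
    endloop
  endfacet
endsolid part

The G0 Z moves step by Δz≈4.1 mm. Every layer's G1 loop is the same polygon, so the solid is a straight extrusion of it from z=0 to z≈29. Closing with flat bottom and top caps and triangulating gives 12 facets — a rectangular box, roughly 24.1 × 27.5 mm footprint and 29 mm tall.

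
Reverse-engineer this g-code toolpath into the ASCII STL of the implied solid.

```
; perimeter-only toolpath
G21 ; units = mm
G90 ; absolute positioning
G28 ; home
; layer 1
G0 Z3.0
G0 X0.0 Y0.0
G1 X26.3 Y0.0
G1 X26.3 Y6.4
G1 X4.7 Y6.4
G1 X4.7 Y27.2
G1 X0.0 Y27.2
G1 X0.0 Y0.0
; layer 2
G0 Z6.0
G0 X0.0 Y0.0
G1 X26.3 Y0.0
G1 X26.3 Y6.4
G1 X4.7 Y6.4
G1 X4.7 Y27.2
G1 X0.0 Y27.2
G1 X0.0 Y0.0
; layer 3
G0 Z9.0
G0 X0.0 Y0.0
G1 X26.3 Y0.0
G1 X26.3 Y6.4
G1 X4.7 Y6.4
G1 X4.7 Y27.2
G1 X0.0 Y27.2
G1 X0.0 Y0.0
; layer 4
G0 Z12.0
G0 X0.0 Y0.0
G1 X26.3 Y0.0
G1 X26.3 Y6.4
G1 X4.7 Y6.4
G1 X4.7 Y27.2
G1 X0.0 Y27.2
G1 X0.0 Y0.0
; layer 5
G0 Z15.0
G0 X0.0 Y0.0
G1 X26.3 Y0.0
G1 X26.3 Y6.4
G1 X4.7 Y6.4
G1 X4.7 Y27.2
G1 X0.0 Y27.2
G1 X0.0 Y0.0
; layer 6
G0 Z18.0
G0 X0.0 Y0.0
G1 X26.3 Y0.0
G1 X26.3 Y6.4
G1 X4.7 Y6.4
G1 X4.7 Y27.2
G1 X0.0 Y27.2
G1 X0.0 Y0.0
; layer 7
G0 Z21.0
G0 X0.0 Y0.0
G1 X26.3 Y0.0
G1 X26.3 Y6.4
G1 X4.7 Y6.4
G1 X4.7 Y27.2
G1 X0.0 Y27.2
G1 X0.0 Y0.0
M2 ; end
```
solid part
  facet normal 0.0000 0.0000 -1.0000
    outer loop
      vertex 26.3 6.4 0.0
      vertex 26.3 0.0 0.0
      vertex 0.0 0.0 0.0
    endloop
  endfacet
  facet normal 0.0000 0.0000 -1.0000
    outer loop
      vertex 4.7 6.4 0.0
      vertex 26.3 6.4 0.0
      vertex 0.0 0.0 0.0
    endloop
  endfacet
  facet normal 0.0000 0.0000 -1.0000
    outer loop
      vertex 4.7 27.2 0.0
      vertex 4.7 6.4 0.0
      vertex 0.0 0.0 0.0
    endloop
  endfacet
  facet normal 0.0000 0.0000 -1.0000
    outer loop
      vertex 0.0 27.2 0.0
      vertex 4.7 27.2 0.0
      vertex 0.0 0.0 0.0
    endloop
  endfacet
  facet normal 0.0000 0.0000 1.0000
    outer loop
      vertex 0.0 0.0 21.0
      vertex 26.3 0.0 21.0
      vertex 26.3 6.4 21.0
    endloop
  endfacet
  facet normal 0.0000 0.0000 1.0000
    outer loop
      vertex 0.0 0.0 21.0
      vertex 26.3 6.4 21.0
      vertex 4.7 6.4 21.0
    endloop
  endfacet
  facet normal 0.0000 0.0000 1.0000
    outer loop
      vertex 0.0 0.0 21.0
      vertex 4.7 6.4 21.0
      vertex 4.7 27.2 21.0
    endloop
  endfacet
  facet normal 0.0000 0.0000 1.0000
    outer loop
      vertex 0.0 0.0 21.0
      vertex 4.7 27.2 21.0
      vertex 0.0 27.2 21.0
    endloop
  endfacet
  facet normal 0.0000 -1.0000 0.0000
    outer loop
      vertex 0.0 0.0 0.0
      vertex 26.3 0.0 0.0
      vertex 26.3 0.0 21.0
    endloop
  endfacet
  facet normal 0.0000 -1.0000 0.0000
    outer loop
      vertex 0.0 0.0 0.0
      vertex 26.3 0.0 21.0
      vertex 0.0 0.0 21.0
    endloop
  endfacet
  facet normal 1.0000 0.0000 0.0000
    outer loop
      vertex 26.3 0.0 0.0
      vertex 26.3 6.4 0.0
      vertex 26.3 6.4 21.0
    endloop
  endfacet
  facet normal 1.0000 0.0000 0.0000
    outer loop
      vertex 26.3 0.0 0.0
      vertex 26.3 6.4 21.0
      vertex 26.3 0.0 21.0
    endloop
  endfacet
  facet normal 0.0000 1.0000 0.0000
    outer loop
      vertex 26.3 6.4 0.0
      vertex 4.7 6.4 0.0
      vertex 4.7 6.4 21.0
    endloop
  endfacet
  facet normal 0.0000 1.0000 0.0000
    outer loop
      vertex 26.3 6.4 0.0
      vertex 4.7 6.4 21.0
      vertex 26.3 6.4 21.0
    endloop
  endfacet
  facet normal 1.0000 0.0000 0.0000
    outer loop
      vertex 4.7 6.4 0.0
      vertex 4.7 27.2 0.0
      vertex 4.7 27.2 21.0
    endloop
  endfacet
  facet normal 1.0000 0.0000 0.0000
    outer loop
      vertex 4.7 6.4 0.0
      vertex 4.7 27.2 21.0
      vertex 4.7 6.4 21.0
    endloop
  endfacet
  facet normal 0.0000 1.0000 0.0000
    outer loop
      vertex 4.7 27.2 0.0
      vertex 0.0 27.2 0.0
      vertex 0.0 27.2 21.0
    endloop
  endfacet
  facet normal 0.0000 1.0000 0.0000
    outer loop
      vertex 4.7 27.2 0.0
      vertex 0.0 27.2 21.0
      vertex 4.7 27.2 21.0
    endloop
  endfacet
  facet normal -1.0000 0.0000 0.0000
    outer loop
      vertex 0.0 27.2 0.0
      vertex 0.0 0.0 0.0
      vertex 0.0 0.0 21.0
    endloop
  endfacet
  facet normal -1.0000 0.0000 0.0000
    outer loop
      vertex 0.0 27.2 0.0
      vertex 0.0 0.0 21.0
      vertex 0.0 27.2 21.0
    endloop
  endfacet
endsolid part

The G0 Z moves step by Δz≈3.0 mm. Every layer's G1 loop is the same polygon, so the solid is a straight extrusion of it from z=0 to z≈21. Closing with flat bottom and top caps and triangulating gives 20 facets — an L-shaped prism: outer 26.3 × 27.2 mm, arm thicknesses ≈ 6.4 mm (horizontal) and 4.7 mm (vertical), extruded 21 mm in z.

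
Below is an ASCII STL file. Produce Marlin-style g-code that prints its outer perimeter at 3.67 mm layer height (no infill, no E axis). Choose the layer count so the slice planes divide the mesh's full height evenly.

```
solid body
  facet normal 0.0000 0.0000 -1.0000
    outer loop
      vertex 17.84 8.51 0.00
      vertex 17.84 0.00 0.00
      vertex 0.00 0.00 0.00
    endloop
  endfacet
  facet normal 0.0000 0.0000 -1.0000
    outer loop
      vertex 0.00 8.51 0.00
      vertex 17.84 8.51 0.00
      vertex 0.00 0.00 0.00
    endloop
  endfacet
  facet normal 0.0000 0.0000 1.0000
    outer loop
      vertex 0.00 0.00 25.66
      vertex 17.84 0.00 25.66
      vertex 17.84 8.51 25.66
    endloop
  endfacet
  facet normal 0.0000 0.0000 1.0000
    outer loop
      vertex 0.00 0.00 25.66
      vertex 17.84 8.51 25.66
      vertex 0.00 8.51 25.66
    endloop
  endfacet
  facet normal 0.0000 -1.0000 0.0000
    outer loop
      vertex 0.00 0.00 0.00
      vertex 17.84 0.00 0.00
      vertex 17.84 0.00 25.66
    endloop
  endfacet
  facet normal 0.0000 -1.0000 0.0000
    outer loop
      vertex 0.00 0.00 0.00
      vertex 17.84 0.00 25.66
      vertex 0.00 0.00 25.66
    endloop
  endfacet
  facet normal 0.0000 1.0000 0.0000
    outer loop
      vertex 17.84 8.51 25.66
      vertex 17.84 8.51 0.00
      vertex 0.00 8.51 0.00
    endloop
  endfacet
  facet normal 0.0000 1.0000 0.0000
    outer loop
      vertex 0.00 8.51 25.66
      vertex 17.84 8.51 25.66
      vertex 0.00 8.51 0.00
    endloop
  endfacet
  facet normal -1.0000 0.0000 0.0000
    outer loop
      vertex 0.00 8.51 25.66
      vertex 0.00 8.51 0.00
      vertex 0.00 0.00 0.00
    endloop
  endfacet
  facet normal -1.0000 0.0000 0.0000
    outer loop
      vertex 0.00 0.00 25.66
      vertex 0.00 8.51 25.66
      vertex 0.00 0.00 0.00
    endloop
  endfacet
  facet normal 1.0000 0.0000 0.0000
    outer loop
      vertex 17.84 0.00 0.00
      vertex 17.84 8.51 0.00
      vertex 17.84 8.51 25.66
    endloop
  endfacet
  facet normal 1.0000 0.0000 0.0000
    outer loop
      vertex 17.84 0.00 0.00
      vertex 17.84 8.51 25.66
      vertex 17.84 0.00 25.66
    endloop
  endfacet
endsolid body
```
; perimeter-only toolpath
G21 ; units = mm
G90 ; absolute positioning
G28 ; home
; layer 1
G0 Z3.67
G0 X0.00 Y0.00
G1 X17.84 Y0.00
G1 X17.84 Y8.51
G1 X0.00 Y8.51
G1 X0.00 Y0.00
; layer 2
G0 Z7.33
G0 X0.00 Y0.00
G1 X17.84 Y0.00
G1 X17.84 Y8.51
G1 X0.00 Y8.51
G1 X0.00 Y0.00
; layer 3
G0 Z11.00
G0 X0.00 Y0.00
G1 X17.84 Y0.00
G1 X17.84 Y8.51
G1 X0.00 Y8.51
G1 X0.00 Y0.00
; layer 4
G0 Z14.66
G0 X0.00 Y0.00
G1 X17.84 Y0.00
G1 X17.84 Y8.51
G1 X0.00 Y8.51
G1 X0.00 Y0.00
; layer 5
G0 Z18.33
G0 X0.00 Y0.00
G1 X17.84 Y0.00
G1 X17.84 Y8.51
G1 X0.00 Y8.51
G1 X0.00 Y0.00
; layer 6
G0 Z21.99
G0 X0.00 Y0.00
G1 X17.84 Y0.00
G1 X17.84 Y8.51
G1 X0.00 Y8.51
G1 X0.00 Y0.00
; layer 7
G0 Z25.66
G0 X0.00 Y0.00
G1 X17.84 Y0.00
G1 X17.84 Y8.51
G1 X0.00 Y8.51
G1 X0.00 Y0.00
M2 ; end

The solid is a rectangular box, roughly 17.8 × 8.51 mm footprint and 25.7 mm tall. Slicing at Δz = 3.67 mm — 7 equal slices spanning the solid's height, so layer i sits at z = i·h/7 — gives 7 non-empty perimeters. Each is a 4-segment closed polygon; G0 lifts to the layer z and rapids to the start vertex, then G1 traces the edges.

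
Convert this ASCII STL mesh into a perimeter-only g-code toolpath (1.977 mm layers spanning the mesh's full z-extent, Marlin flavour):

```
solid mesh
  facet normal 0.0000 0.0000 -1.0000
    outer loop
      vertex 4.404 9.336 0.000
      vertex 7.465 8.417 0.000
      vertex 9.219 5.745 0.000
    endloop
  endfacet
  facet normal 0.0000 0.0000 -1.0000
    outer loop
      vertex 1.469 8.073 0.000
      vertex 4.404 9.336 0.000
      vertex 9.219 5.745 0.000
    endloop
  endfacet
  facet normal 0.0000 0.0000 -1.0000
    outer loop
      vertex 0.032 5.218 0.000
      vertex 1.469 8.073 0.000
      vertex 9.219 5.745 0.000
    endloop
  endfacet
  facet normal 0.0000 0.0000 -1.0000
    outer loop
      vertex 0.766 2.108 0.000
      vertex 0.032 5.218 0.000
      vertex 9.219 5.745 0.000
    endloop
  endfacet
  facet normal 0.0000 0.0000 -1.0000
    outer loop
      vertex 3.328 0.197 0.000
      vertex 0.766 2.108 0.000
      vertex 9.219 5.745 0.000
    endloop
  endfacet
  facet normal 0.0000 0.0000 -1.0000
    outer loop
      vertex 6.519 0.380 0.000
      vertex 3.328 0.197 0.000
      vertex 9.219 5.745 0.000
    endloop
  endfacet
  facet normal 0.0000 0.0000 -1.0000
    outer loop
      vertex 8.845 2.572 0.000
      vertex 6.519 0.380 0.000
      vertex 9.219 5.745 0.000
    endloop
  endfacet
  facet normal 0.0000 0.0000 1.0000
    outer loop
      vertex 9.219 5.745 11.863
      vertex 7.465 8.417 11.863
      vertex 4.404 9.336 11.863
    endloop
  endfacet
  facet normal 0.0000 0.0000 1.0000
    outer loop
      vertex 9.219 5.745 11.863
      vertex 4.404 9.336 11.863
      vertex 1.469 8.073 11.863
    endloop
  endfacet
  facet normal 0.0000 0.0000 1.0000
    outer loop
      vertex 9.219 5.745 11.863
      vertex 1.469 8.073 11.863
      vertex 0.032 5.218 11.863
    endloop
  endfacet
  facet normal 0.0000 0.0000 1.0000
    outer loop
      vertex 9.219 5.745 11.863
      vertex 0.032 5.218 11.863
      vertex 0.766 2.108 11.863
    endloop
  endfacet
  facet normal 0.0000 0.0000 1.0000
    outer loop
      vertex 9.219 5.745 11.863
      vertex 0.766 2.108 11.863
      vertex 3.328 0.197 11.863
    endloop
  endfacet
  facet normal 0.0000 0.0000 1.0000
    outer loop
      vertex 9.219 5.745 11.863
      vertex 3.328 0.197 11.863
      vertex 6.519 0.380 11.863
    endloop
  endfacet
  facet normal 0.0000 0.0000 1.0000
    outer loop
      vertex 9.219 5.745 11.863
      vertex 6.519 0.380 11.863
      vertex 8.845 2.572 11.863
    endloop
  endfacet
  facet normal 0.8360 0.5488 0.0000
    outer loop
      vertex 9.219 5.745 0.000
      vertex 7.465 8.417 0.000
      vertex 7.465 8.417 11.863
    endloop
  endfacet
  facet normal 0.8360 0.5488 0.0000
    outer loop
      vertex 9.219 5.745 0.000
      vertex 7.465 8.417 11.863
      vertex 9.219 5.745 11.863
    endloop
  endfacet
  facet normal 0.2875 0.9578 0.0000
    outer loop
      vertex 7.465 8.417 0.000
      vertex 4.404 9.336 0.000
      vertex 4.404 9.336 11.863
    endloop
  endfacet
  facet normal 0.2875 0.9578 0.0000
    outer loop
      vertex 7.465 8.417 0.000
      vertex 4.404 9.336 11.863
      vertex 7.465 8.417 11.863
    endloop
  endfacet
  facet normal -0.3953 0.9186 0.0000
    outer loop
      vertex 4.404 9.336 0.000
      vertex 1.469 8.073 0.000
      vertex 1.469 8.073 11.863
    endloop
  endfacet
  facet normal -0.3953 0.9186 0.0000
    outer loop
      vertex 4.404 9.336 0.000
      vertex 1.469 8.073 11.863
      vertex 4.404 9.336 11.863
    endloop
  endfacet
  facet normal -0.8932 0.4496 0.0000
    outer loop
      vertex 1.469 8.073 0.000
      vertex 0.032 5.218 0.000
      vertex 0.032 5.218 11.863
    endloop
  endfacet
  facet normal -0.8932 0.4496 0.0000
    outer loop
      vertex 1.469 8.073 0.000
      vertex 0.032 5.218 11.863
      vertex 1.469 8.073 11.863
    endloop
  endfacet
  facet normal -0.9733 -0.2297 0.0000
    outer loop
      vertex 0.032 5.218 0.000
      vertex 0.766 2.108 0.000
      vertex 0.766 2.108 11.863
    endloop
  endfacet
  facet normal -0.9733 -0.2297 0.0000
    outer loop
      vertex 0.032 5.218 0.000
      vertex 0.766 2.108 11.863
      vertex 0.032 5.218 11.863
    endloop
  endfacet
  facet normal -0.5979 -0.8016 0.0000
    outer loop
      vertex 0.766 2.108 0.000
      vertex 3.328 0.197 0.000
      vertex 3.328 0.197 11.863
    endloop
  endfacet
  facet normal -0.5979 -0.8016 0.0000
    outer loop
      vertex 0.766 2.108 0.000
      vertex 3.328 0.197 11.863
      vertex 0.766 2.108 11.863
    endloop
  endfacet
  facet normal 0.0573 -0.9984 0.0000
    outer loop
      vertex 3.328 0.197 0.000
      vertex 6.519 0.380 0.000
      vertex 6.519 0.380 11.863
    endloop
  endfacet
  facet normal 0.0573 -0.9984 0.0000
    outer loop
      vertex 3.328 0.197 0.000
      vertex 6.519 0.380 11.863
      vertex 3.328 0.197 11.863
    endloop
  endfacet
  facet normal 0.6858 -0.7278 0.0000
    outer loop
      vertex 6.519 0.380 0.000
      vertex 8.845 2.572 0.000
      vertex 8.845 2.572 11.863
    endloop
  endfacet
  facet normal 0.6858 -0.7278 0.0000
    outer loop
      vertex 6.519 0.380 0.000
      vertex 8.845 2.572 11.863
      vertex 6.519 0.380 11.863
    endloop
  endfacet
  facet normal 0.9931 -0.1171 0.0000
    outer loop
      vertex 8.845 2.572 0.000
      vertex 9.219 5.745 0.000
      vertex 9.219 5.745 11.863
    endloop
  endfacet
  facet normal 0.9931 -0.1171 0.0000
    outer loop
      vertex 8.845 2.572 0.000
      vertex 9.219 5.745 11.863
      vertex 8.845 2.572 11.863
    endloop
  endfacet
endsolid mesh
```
; perimeter-only toolpath
G21 ; units = mm
G90 ; absolute positioning
G28 ; home
; layer 1
G0 Z1.977
G0 X9.219 Y5.745
G1 X7.465 Y8.417
G1 X4.404 Y9.336
G1 X1.469 Y8.073
G1 X0.032 Y5.218
G1 X0.766 Y2.108
G1 X3.328 Y0.197
G1 X6.519 Y0.380
G1 X8.845 Y2.572
G1 X9.219 Y5.745
; layer 2
G0 Z3.954
G0 X9.219 Y5.745
G1 X7.465 Y8.417
G1 X4.404 Y9.336
G1 X1.469 Y8.073
G1 X0.032 Y5.218
G1 X0.766 Y2.108
G1 X3.328 Y0.197
G1 X6.519 Y0.380
G1 X8.845 Y2.572
G1 X9.219 Y5.745
; layer 3
G0 Z5.931
G0 X9.219 Y5.745
G1 X7.465 Y8.417
G1 X4.404 Y9.336
G1 X1.469 Y8.073
G1 X0.032 Y5.218
G1 X0.766 Y2.108
G1 X3.328 Y0.197
G1 X6.519 Y0.380
G1 X8.845 Y2.572
G1 X9.219 Y5.745
; layer 4
G0 Z7.909
G0 X9.219 Y5.745
G1 X7.465 Y8.417
G1 X4.404 Y9.336
G1 X1.469 Y8.073
G1 X0.032 Y5.218
G1 X0.766 Y2.108
G1 X3.328 Y0.197
G1 X6.519 Y0.380
G1 X8.845 Y2.572
G1 X9.219 Y5.745
; layer 5
G0 Z9.886
G0 X9.219 Y5.745
G1 X7.465 Y8.417
G1 X4.404 Y9.336
G1 X1.469 Y8.073
G1 X0.032 Y5.218
G1 X0.766 Y2.108
G1 X3.328 Y0.197
G1 X6.519 Y0.380
G1 X8.845 Y2.572
G1 X9.219 Y5.745
; layer 6
G0 Z11.863
G0 X9.219 Y5.745
G1 X7.465 Y8.417
G1 X4.404 Y9.336
G1 X1.469 Y8.073
G1 X0.032 Y5.218
G1 X0.766 Y2.108
G1 X3.328 Y0.197
G1 X6.519 Y0.380
G1 X8.845 Y2.572
G1 X9.219 Y5.745
M2 ; end

The solid is a regular 9-sided prism (a cylinder approximated with 9 flat sides), circumscribed radius ≈ 4.67 mm, height ≈ 11.9 mm. Slicing at Δz = 1.977 mm — 6 equal slices spanning the solid's height, so layer i sits at z = i·h/6 — gives 6 non-empty perimeters. Each is a 9-segment closed polygon; G0 lifts to the layer z and rapids to the start vertex, then G1 traces the edges.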